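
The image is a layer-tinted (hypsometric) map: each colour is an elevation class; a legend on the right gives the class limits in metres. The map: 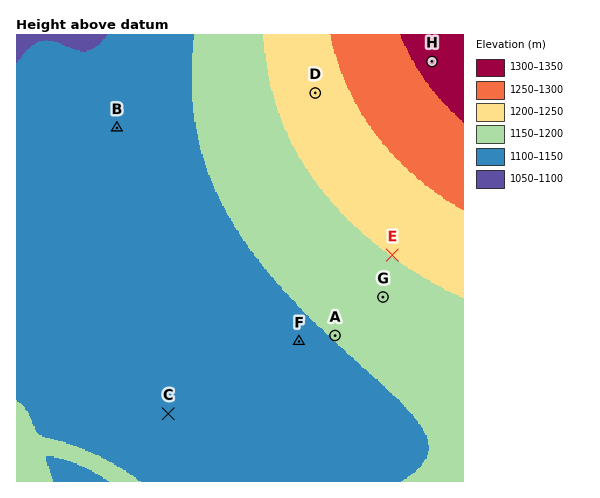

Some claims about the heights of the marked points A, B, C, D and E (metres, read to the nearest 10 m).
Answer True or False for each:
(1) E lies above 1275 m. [False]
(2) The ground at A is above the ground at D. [False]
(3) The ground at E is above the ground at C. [True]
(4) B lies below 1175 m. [True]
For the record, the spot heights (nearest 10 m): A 1150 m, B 1110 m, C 1110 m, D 1230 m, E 1200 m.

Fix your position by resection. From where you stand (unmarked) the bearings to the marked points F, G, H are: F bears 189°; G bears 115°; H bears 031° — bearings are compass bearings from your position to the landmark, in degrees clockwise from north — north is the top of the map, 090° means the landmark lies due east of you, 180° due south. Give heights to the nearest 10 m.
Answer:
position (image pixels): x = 311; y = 263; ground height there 1170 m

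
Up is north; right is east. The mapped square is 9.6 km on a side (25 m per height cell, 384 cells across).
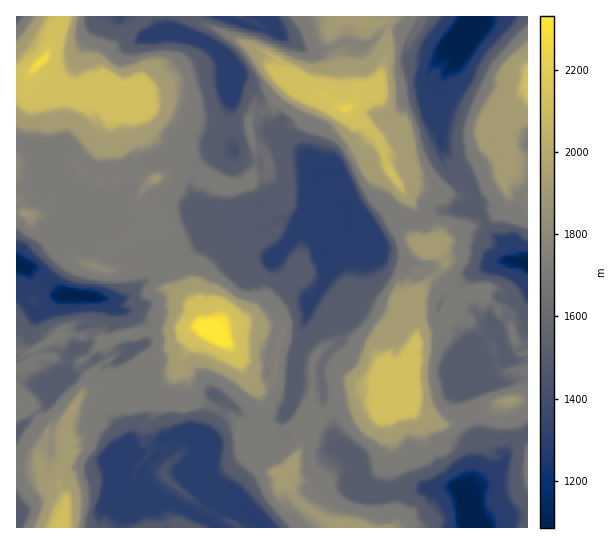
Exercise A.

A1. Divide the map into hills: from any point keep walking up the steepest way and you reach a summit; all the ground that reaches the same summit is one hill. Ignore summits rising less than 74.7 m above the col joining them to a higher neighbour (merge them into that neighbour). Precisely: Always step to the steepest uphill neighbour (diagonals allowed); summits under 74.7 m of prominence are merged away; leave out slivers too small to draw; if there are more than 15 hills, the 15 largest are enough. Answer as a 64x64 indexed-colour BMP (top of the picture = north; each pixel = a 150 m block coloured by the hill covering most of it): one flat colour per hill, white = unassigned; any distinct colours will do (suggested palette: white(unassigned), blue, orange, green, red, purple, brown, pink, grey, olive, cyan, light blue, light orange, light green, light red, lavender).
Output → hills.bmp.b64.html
<image width="64" height="64" href="data:image/bmp;base64,Qk12CAAAAAAAAHYAAAAoAAAAQAAAAEAAAAABAAQAAAAAAAAIAAATCwAAEwsAABAAAAAAAAAA////ALR3HwAOf/8ALKAsACgn1gC9Z5QAS1aMAMJ34wB/f38AIr28AM++FwDox64AeLv/AIrfmACWmP8A1bDFAHd3d3d3d3AAAAAAAAAAAAVVVVVVVVVVVVVVVVVf8RERd3d3d3d3dwAAAAANAAAAVVVVVVVVVVVVVVVVVV///xF3d3d3d3d3cAAADd3QAAVVVVVVVVVVVVVVVVVVX////3d3d3d3d3cR3d3d3dVVVVVVVVVVVVVVVVVVVVX/////d3d3d3d3ER3d3d3VVVVVVVVVVVVVVERFVVVVVc////93d3d3d3cRHd3d3dVVVVVVVVVVVVVURERERERETP///3d3d3d3dxER3d3d1VVVVVVVVVVVVVRERERERERMz///d3d3d3d3ERHd3d3VVVVVVVVVVVVVREREREREREzM//93d3d3d3cRER3d3d1VVVVVVVVVVVVERERERERERMzP/3d3d3d3d3EREd3d3VVVVVVVVVVVVUREREREREREzM//d3d3d3d3cRER3d3dVVVVVVVVVVVERERERERERETMzP93d3d3d3dxEREd3d1VVVVVFVVVVURERERERERETMzMzHd3d3d3d3EREREREVVVVREVVVVVRERERERERERMzMzMEXd3d3d3ERERERERFVVRERVVVVREREREREREREzMzMwRF3d3d3cRERERERERVREREVVVVEREREREREREzMzMzBERd3d3dxERERERERFRERERVVVERERERERERETMzMzMERF3d3d3EREREREREREREREVVURERERERERERMzMzMwRERd3d3cRERERERERERERERVVREREREREREREwczMzBEREXd3dxERERERERERERERFVVEREREREREREQREREcEREREXd3EREREREREREREREREURERERERERERBERERERERERF3ERERERERERERERERERRERERERERERBEREREREREREREREREREREREREREREREUREREREREREQRERERERERERERERERERERERERERERERFEREREREREREEREAERERERERERERERERERERERERERERREREREREREIhEQABERERERERERERERERERERERERERREREREREREIiIQAAERERERERERERERERERERERERERFERERERERCIiIiAAAREREREREREREREREREREREREREUREREREREIiIiEQABERERERERERERERERERERERERERFEREREREQiIiIREAERERERERERERERERERERERERERERRERERERCIiIiESARERGqqqqqERERERERERERERERERFEREREREQiIiIiIhERGqqqqqqqERERERERERERERERFERERERERJkiIiIiERGqqqqqqqqhERERERERERERERFERERERERJmZIiIiIROqqqqqqqqqqhERERERERERERFERERERERJmZmSIiIu4zOqqqqqqqqIiBEREREREREREURERESZmZmZmZmZKW7jMzqqqqqoiIiIgRERERERERERFEQRmZmZmZmZmZmWbu7jOqqqqqiIiIiIEREREREREREUQRGZmZmZmZmZmZZu7u4zqqqqiIiIiIgRERERERERERFBEZmZmZmZmZmWZm7u7u6qqqqIiIiIiBERERERERERERERmZmZmZmZmWZmbu7u7qqqqIiIiIiBERERERERERERESIpmZKZmZmWZmZu7u7u7qqIiIiIiIERERERERERERESIiIiIiKZmZZmZm7u7u7jMzOIiIiIgRERERERERERERIiIiIiIiIiZmZmbu7u7uMzM4iIiIiBEREREbsRERERIiIiIiIiIiJmZmZgDu7uMzMzOIiIiIERERERu7u7EREiIiIiIiIiImZmZmAADuMzMzM4iIiIgRERERG7u7sRESIiIiIiIiImZmZmYAAOMzMzMzOIiIiBEREREbu7u7ESIiIiIiIiIiZmZmZgAAMzMzMzMziIiIgRERERu7u7IiIiIiIiIiImZmZmZmAAMzMzMzMzMzMzMzERG7u7u7IiIiIiIiIiImZmZmZmYAMzMzMzMzMzMzMzMzO7u7u7IiIiIiIiIiIiZmZmZmZjMzMzMzMzMzMzMzMzM7u7u7IiIiIiIiIiIiJmZmZmZmMzMzMzMzMzMzMzMzMzu7uyIiIiIiIiIiIiImZmZmZmYzMzMzMzMzMzMzMzMzO7uyIiIiIiIiIiIiIiZmZmZmZjMzMzMzMzMzMzMzMzM7uyIiIiIiIiIiIiIiJmZmZmZmMzMzMzMzMzMzMzMzMzu7IiIiIiIiIiIiIiImZmZmZmYzMzMzMzMzMzMzMzMzO7uyIiIiIiIiIiIiImZmZmZmZjMzMzMzMzMzMzMzMzM7uyIiIiIiIiIiIiIiJmZmZmZmMzMzMzMzMzMzMzMzMzuyIiIiIiIiIiIiIiImZmZmZmYzMzMzMzMzMzMzMzMzMiIiIiIiIiIiIiIiIiJmZmZmZjMzMzMzMzMzMzMzMzMyIiIiIiIiIiIiIiIiImZmZmZmMzMzMzMzMzMzMzMzMyIiIiIiIiIiIiIiIiIiJmZmZmYzMzMzMzMzMzMzMzMyIiIiIiIiIiIiIiIiIiImZmZmZjMzMzMzMzMzMzMzMyIiIiIiIiIiIiIiIiIiIiZmZmZmMzMzMzMzMzMzMzIiIiIiIiIiIiIiIiIiIiIiImZmZmYzMzMzMzMzMRESIiIiIiISIiIiIiIiIiIiIiIiFmZmZjMzMzMzMzMRERIiIiIhEREiIiIiIiIiIiIiIiIWZmZm"/>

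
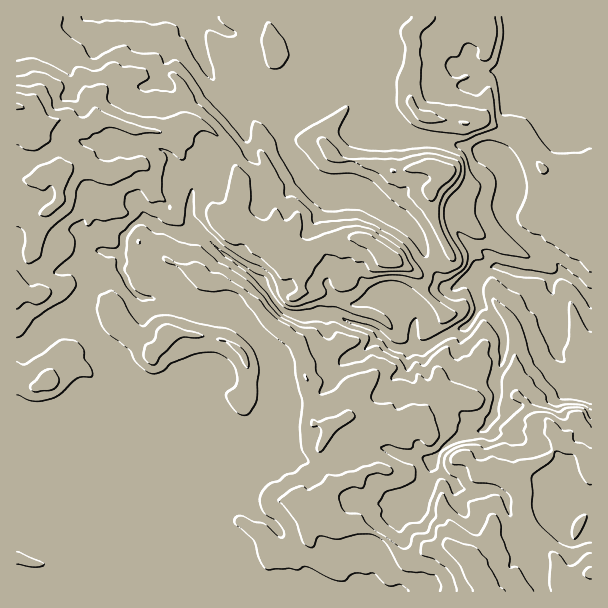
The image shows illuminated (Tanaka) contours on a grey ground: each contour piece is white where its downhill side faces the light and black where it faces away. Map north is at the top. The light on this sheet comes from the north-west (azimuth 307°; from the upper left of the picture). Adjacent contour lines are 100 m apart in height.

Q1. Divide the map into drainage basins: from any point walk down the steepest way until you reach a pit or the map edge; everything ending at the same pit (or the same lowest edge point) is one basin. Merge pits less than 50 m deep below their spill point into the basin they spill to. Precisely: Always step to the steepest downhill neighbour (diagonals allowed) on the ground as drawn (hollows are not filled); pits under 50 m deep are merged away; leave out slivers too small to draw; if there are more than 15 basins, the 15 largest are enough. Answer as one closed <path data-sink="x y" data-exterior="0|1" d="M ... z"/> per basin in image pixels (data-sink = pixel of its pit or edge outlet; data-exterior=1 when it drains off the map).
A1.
<path data-sink="591 296" data-exterior="1" d="M18 106l-2 1 1 485 575-1-1-427-19 0-14 5-15 0-14-22-13-14-9-5-10-1-11-6-19 3-26-4 1 12-8 33-29 5-13 0-15-6-23-4-12 0-9-4-12-14-22-2-24 6-11 9 10 36 2 15-2 31-4 3-9-5-10-1-19-18 8-18 0-21-10-27-17-18-9-6-7-4-11 0-12 8-22 2-23-4-28-10-14 6-13 0-11-4-15 4-10 0-9-14z"/><path data-sink="192 17" data-exterior="1" d="M267 16l-220 0-4 10 25 24 5 13 12 20 1 9 8 10 2 11 3 5 36 12 33 2 18-10 11 0 16 10 17 18 10 27 0 21-8 18 19 18 10 1 9 5 4-3 0-46-10-36 11-9 24-6 18 0 7 4 7 9 7 5 39 6 15 6 13 0 29-5 5-15 3-28-22-7-10-13-1-25 3-8 0-31-2-6-23-1-6-3-37 0-6-3-15-1-6 2-17 20-13 6-11 0-4-2-2-9z"/><path data-sink="591 92" data-exterior="1" d="M591 16l-168 0-2 5-11 11 0 70 4 6 9 8 44 8 19-3 11 6 10 1 9 5 8 8 19 28 15 0 14-5 19 0z"/><path data-sink="17 17" data-exterior="1" d="M45 16l-29 1 0 88 13 5 9 14 10 0 12-4 14 4 13 0 11-7-2-4-2-11-8-10-1-9-11-17-6-16-25-24z"/>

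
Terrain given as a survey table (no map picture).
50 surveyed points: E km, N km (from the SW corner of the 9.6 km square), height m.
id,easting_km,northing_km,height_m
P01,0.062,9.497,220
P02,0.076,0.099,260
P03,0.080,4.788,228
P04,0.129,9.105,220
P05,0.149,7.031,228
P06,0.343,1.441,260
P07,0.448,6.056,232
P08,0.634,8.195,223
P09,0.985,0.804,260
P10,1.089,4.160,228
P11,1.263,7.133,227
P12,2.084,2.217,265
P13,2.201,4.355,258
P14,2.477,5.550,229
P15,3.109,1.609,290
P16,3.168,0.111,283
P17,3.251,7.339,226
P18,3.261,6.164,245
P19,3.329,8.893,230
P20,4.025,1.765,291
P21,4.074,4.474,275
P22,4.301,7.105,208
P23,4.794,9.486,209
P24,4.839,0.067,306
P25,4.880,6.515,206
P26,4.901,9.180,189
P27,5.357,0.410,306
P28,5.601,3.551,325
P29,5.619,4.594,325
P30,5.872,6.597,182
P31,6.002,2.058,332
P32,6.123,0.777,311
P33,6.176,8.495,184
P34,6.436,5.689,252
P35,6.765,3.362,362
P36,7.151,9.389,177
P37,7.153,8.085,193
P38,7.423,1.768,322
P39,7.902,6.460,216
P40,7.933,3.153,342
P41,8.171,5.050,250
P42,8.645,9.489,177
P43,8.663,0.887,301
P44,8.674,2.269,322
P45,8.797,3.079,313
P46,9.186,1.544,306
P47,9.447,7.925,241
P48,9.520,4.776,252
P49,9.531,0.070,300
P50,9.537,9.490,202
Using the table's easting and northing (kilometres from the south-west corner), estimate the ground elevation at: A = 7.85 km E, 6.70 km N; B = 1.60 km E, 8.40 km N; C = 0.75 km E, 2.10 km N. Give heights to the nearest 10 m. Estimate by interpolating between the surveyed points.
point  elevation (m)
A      210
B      240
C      260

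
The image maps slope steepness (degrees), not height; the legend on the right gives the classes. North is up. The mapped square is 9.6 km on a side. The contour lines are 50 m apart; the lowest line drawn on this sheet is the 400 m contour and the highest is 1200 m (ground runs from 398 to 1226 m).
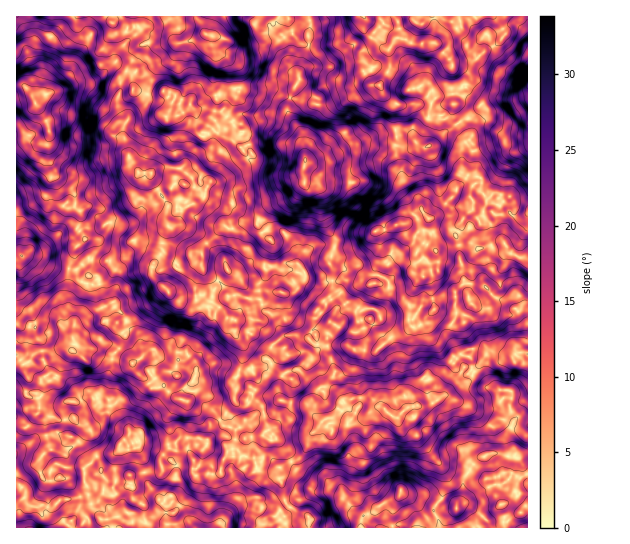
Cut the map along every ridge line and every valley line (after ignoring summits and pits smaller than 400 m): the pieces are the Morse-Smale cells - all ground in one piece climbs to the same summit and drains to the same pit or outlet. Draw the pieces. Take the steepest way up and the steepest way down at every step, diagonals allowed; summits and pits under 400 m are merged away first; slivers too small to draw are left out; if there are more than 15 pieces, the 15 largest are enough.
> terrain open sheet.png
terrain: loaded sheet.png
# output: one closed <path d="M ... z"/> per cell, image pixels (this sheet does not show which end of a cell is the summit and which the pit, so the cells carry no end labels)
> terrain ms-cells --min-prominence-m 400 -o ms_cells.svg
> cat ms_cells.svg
<path d="M197 16l-63 0-1 11-2 2-18-6-2-7-95 1 0 468 9 6 2-8 6-6 17-5 7-8 10 4 18 0 12-12 20-4 3-7 9-9 8 6 1 5 4-4 9 2 25-2-1 12-4 6 5 5 1 21-5 8 0 7 11 7 11 19 167 0 0-9 4-4 6-2 11-9 16-7 3-5 22 4 23 13 9-1 8-13 1-17 13-18 13-7 25 2-7-12 0-10 5-11 6-6 9-1 0-157-9-1-12-8-3 17-5 9 1 11-11 11-18 7-6 13-6-4-25-4-16 18-5 0-4-5 0-17 3-14 10-15-8 0-9 7-14 4-16-4-20 0-6-3-20 1-6 3-9 0-9-4-14 13-14-1-12 12-22 5-8 11-24-5-2-2 0-10-7-8-19 2-8-4-5 0-18-18 1-12 10-10 0-14 6-12-4-8 3-13-16-25-1-7-12-1-10-15-6-23 0-6 4-10-10-14 0-7 3-5 0-11 16-25 4-11 7-3 36 0 22-8-2-9z"/><path d="M493 16l-295 0 7 19-22 8-36 0-6 2-21 37-3 23 10 14-4 10 0 6 8 26 8 12 12 1 1 7 16 25-3 13 4 8-6 12 0 14-11 14 0 8 3 4 15 14 5 0 8 4 19-2 7 8 0 10 2 2 24 5 8-11 22-5 12-12 14 1 14-13 9 4 35-4 6 3 20 0 16 4 14-4 9-7 8 0-10 15-3 14 0 17 4 5 8-2 13-16 25 4 6 4 6-13 14-4 15-14-1-11 5-9 3-17 12 8 9 0 0-55-13-1-6-5-12-3-10 6-6-8 0-12-4-3-11-1-3-4-2-21 8-11-16-22-2-55 23-2 29-22 2-5z"/><path d="M129 436l-9 9-3 7-20 4-12 12-18 0-10-4-7 8-17 5-6 6-2 8-8-6-1 42 177 1 0-2-10-17-11-7 0-7 5-8-1-21-5-5 4-6 1-12-25 2-9-2-5 5 0-6z"/><path d="M527 16l-33 0 11 17-2 5-29 22-23 2 2 55 16 22-8 11 0 17 5 8 11 1 4 3 0 12 6 9 7-7 3 0 12 3 6 5 13 0z"/><path d="M527 416l-8 0-6 6-5 11 0 10 7 12-25-2-13 7-13 18-1 17-8 13-9 1-23-13-22-4-3 5-16 7-11 9-6 2-4 4 0 8 166 1z"/><path d="M235 321l0 13 9 15 1 10 8 9 12-1 16-13 1-5-9-1-14-12-21-7z"/><path d="M133 16l-20 0-1 6 11 6 8 1 2-2z"/><path d="M510 391l-9 0-2 2 1 5 9 7 3-8z"/>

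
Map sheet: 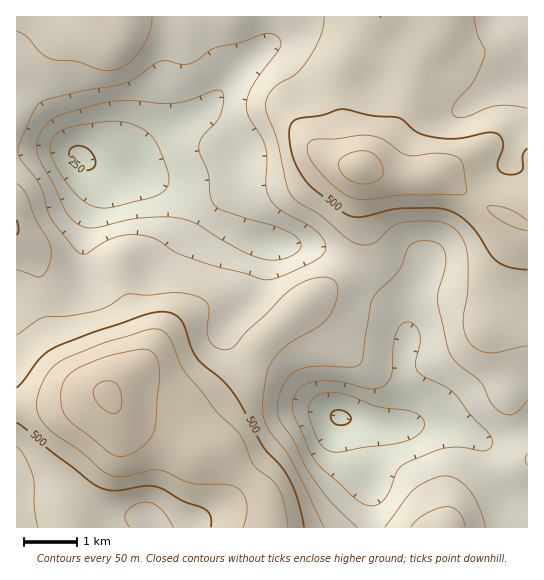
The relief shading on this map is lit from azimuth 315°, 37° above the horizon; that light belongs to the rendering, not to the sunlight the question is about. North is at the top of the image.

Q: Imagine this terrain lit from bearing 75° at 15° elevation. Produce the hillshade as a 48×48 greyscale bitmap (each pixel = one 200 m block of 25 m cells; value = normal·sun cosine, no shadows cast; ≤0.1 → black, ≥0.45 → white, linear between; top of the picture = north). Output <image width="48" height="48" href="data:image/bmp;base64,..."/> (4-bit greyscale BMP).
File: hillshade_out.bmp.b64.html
<image width="48" height="48" href="data:image/bmp;base64,Qk32BAAAAAAAAHYAAAAoAAAAMAAAADAAAAABAAQAAAAAAIAEAAATCwAAEwsAABAAAAAAAAAAAAAAABEREQAiIiIAMzMzAERERABVVVUAZmZmAHd3dwCIiIgAmZmZAKqqqgC7u7sAzMzMAN3d3QDu7u4A////AGZEV5mHiHU0QzNFVpzty7uXU0Vni8y5iGVEaIh3iGQzREREVp3u3LunQ0Vni8ypiGVFZ3dndlMjREREV63/3MunQzVniruph2VFZlRFZkMjRVVVaL7/7LqWQzVniqqYdmVVVDI0ZlQzVmZmet//7KmGQ0VniamHVVVEQyEkZ2VEVnd4q9//25h2VFZniZh2REMzIhE1d3ZVZ3iazO//2od2ZmZniJhlRDIiIhI1eIdmZ4ms3e//2od3d3ZmeIdURRERIiNGeIh3eIm97u//2od3d2Zmd2VEVhESIzRWiZiHiJrN7u7/2oZmZlVWVUQ0ZyIiM0RXmpiIiavN7u7tyWVEVVVVRDM0eDMiM0VompiImru7ze3cp1MjVmZVQzI1eDMiM0V4qpmZq7uqvN26dTIkZ2ZUQzNFeDIiNFZ4mpmqu7qqq8uXZDNGiHZUQzNFdzIjRFZ4mZq8y7qZmqqGVEV5mHVUQzRWd0M0RWZ3iKvNzKmHiZh2ZmeaqXVEMzRWd1VFVmZneJvd3KhmeIh3d3iaqXVDIjRnd2ZmZmZnd5vN3KdlZ4h3d4mqqXUyEjV3d2ZnZmZmZorMy5dlVneIiJmaqXUyEkZ3d2Z3d3dmZnmruph2VWZ4iZmaqXUyEkZ3d2Z3h3dmZ3iaqZiHZVVomaqZmHUyI1Z3d2Z4iIdmd4iJmIiIdUVnmqqZmHVDNFZmZmZ4mYZWeId4iIiIh1VXiamYiHZUM0VWZmZ4qXVGiYd4iIiZmGVWeJmIiIdkMzRVZmaJqXVGiYiIiZmaqXZVZ3d3iZhlMiNFVWeaunVWiZiJmZmqmXZURFVniZhlMhI0VXm8yoZXiZmZmZmZl2VDIjRnmpdkMREkVavd25dniJmZmZiIdlMiESRomYZUIQE0Vs3u25h3eIiZmHd2VDIhESRnh2VUIAJFZ97t26mHd4iIdmZlQyIiESRndlVDISRneN3u3KmHd3d2ZWZlQyIiISNWZlVERFZ4iN3v7KmHd2ZVRWZlMhEiERJGZmVWZ4mYiM3/7Jh3dlRERWZlMhEREBNXiHZniaqZh83/64dmZUQzRWZlMgAAESR5qYd4mqqYds3/yWVWZUM0RWdlMQABM0aKu5d4mqqYds3tuFVWZUM0VmdlIAADVmeKu6iImZmYd83cl1VWZURFVmZUEAAleHeKuqmZmHiJiLzKhmZmVUVVVmZCEAJXiHiJmZmZmHZ4maqpd3ZlVFVmZmUxESV3d3iIiImZmHZ4iZmHd3dlVVZmdmQhEkZ3ZniId3iZiHd4iHd3d3ZmZmZnd2UyI1d2VniHdniYiHeIiHZmZmZmd3Zmd3ZDI1ZlVniHZmiIiIiIiGZWZlVXiYZmeIdkNFZVVniHZmeIiIiIiGVWZlRXmpdmeId2REVVVWeIdmd4iIiIiFVmZURXmphmeHd2ZVVERWeHdmZ3iIiIiGZmZUVnmql3d3ZndlRERWZ3dmZniZmIiGZmVVVnmrl3d2VndlRERVVmd2ZniaqYiHdmVVZ3mrl2ZlVnh1VVVVVWd3ZniruYiA=="/>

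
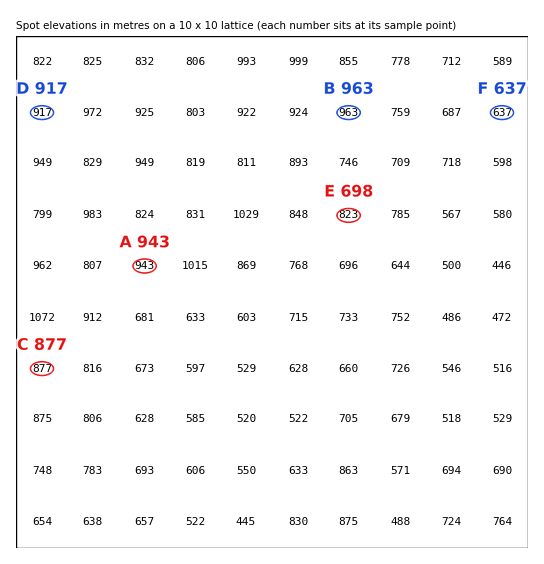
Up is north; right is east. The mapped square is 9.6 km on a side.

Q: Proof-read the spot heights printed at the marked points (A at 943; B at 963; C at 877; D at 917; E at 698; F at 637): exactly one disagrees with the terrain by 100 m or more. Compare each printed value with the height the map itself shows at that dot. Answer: E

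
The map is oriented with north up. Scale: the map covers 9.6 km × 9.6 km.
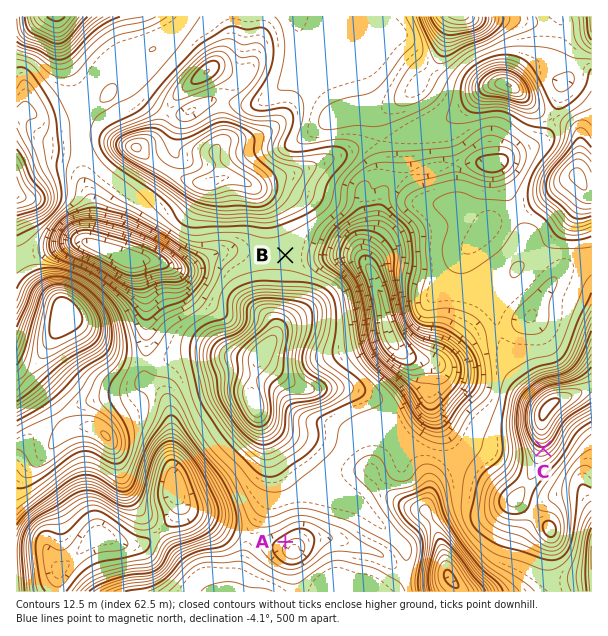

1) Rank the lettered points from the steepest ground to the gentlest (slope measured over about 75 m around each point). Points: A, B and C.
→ C A B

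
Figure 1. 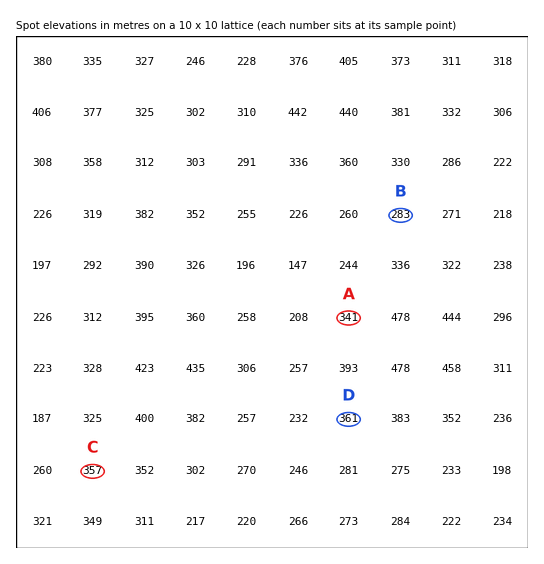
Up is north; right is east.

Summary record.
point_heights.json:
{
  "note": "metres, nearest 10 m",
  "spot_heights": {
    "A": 340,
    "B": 280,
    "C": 360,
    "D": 360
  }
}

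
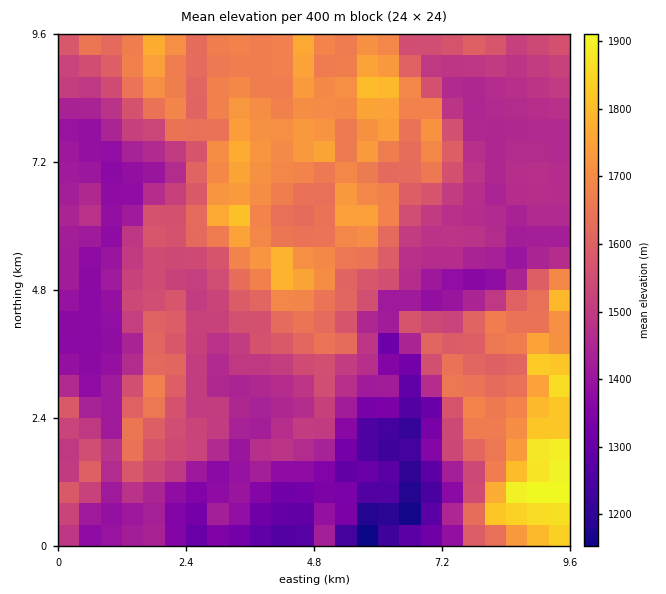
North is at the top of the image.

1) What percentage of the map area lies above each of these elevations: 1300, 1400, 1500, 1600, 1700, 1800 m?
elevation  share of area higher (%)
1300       95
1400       82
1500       56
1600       37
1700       15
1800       4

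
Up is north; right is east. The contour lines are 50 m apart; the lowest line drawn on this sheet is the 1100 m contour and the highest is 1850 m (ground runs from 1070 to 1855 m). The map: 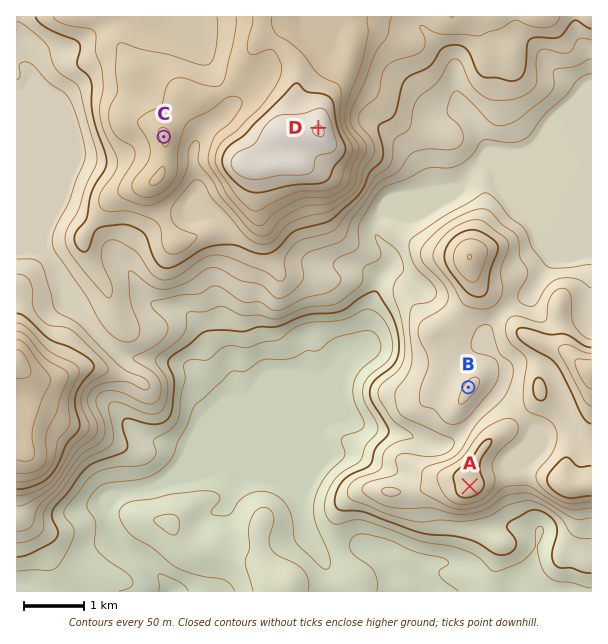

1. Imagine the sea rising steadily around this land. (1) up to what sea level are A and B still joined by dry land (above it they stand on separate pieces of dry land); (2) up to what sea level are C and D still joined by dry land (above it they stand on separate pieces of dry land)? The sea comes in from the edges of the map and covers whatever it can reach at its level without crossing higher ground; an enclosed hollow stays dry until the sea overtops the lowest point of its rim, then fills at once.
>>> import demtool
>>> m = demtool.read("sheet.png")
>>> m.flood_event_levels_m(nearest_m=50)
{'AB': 1400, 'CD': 1650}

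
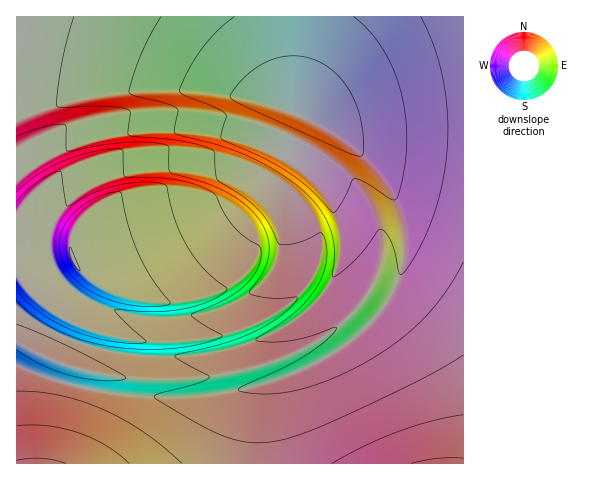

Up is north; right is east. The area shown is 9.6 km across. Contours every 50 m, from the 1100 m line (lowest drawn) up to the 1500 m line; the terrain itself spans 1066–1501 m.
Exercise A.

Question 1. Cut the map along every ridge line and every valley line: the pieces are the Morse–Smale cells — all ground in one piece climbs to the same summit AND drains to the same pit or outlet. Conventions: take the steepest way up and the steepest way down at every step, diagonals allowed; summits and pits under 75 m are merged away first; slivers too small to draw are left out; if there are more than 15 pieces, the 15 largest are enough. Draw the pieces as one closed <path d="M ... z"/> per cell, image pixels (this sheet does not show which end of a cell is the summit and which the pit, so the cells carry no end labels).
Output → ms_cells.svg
<path d="M463 16l-446 0-1 349 45 17 41 10 59 6 36-2 47-7 40-11 38-18 27-17 24-22 19-26 10-25 4-31-4-22-14-31-12-17-18-18-22-17 55-7 72-3z"/><path d="M463 124l-72 3-55 7 24 19 16 16 14 20 8 14 6 25 2 20-3 17-7 21-8 15-15 20-18 17-33 22-38 18-21 6-5 4-3 76 209-1z"/><path d="M19 366l-3 1 1 97 237-1 4-77-61 10-59 0-64-10-38-12z"/>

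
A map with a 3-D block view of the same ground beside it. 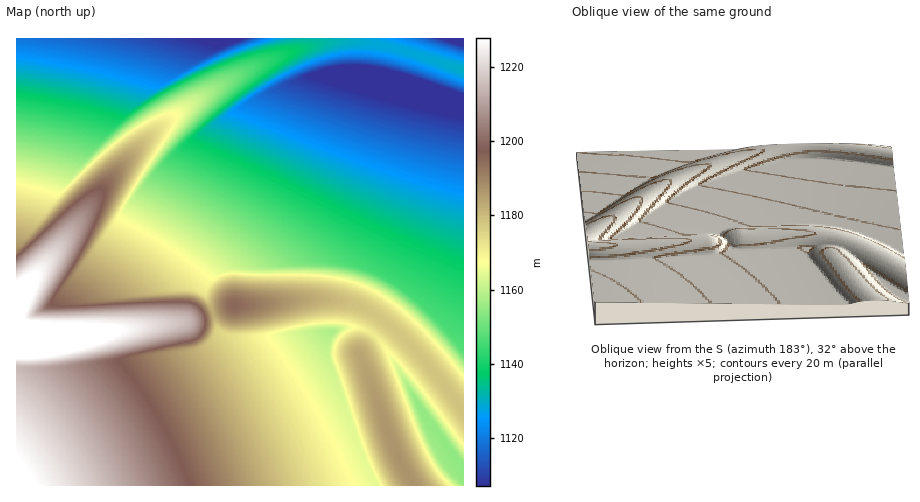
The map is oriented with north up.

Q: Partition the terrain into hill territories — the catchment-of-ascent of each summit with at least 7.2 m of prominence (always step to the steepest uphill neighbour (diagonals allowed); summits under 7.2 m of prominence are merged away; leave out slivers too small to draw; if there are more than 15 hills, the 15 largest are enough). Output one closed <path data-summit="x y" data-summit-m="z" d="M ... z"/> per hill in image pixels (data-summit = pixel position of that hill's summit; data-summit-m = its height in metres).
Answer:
<path data-summit="17 338" data-summit-m="1245" d="M463 38l-446 0-1 330 6 1 46-1 128-16 12-5 17-11-5-4-3-5-5-19-7-14 1-10 31-41 24-40 25-51 25-74 5-4 18-3 30 0 41 9 58 20z"/><path data-summit="235 305" data-summit-m="1195" d="M364 71l-30 0-18 3-5 4-25 74-25 51-24 40-31 41-1 10 7 14 8 24 10 5 23 1 54-6 26 0 11-5 16 0 12 6 9 8 33-40 12-19 18-43 15-51 5-25 0-63-59-20z"/><path data-summit="17 485" data-summit-m="1231" d="M330 332l-23 0-54 6-30-2-15 11-12 5-128 16-51 0-1 117 359 1 0-3-16-35-19-56-12-30-2-20z"/><path data-summit="404 468" data-summit-m="1187" d="M360 327l-16 0-12 5-6 10 0 15 33 91 16 37 88 1 1-19-44-60-38-64-10-10z"/>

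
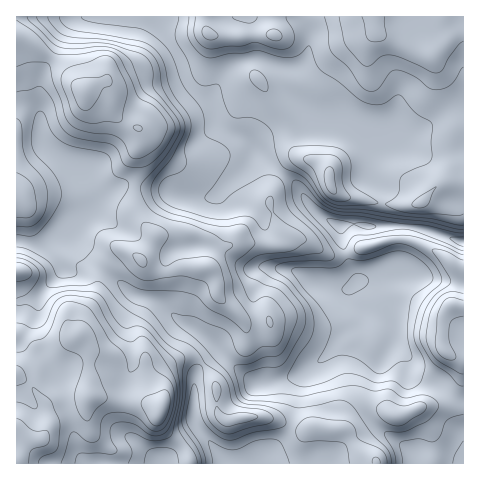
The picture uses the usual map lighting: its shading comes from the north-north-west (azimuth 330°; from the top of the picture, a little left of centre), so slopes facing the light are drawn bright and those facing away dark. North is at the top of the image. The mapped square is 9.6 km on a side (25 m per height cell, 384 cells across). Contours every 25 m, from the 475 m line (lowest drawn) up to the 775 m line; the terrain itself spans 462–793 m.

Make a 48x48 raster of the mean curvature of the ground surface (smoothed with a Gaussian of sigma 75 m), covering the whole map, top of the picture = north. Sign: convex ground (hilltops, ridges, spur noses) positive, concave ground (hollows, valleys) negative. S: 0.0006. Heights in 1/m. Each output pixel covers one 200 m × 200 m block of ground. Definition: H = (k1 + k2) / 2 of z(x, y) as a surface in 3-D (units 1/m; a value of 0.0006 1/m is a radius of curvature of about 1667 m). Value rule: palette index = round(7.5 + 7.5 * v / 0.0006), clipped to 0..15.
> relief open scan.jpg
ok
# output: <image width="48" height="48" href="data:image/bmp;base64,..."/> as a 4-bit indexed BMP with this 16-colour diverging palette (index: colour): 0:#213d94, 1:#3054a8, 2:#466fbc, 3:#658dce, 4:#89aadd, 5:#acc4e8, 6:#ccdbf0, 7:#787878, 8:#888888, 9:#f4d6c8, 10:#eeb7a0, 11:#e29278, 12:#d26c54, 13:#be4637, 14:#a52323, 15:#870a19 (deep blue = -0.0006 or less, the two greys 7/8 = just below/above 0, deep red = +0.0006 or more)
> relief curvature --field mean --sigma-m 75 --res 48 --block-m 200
<image width="48" height="48" href="data:image/bmp;base64,Qk32BAAAAAAAAHYAAAAoAAAAMAAAADAAAAABAAQAAAAAAIAEAAATCwAAEwsAABAAAAAAAAAAlD0hAKhUMAC8b0YAzo1lAN2qiQDoxKwA8NvMAHh4eACIiIgAyNb0AKC37gB4kuIAVGzSADdGvgAjI6UAGQqHALdEd1VFeIdVWP5UZ3d3d4d3Z4nvhGipZ4iKpkaJu4ZEWOozZmZmaIdmZ5rMU1eIZ3m8lVm5dURme7QUh1RVWJh3d4h0E1aIdpiblVq3QzXNh1Ap2nVmeJqquphCWGaIZadqlWuVRWjvswCO3e3tp5u5mpVI3Yd3ZoZodYuGeIm/9QK8i//8l3h2eGV828yYiGZ5dYupmZmu+AKrh0Z3iHiJmXial7+5h3eYZoupdniL+gGttwA1d2iZmJmLlFh2Z3iGZoqHdmhp+gG/2CJFZlVniZholEZUWZh2ZnmHdnd5uAO9pTRWZVVWeIdFhmhjWqd3dniHd3iZmFa4RHdXllVmd3ZVh1VXq3d3d3iImHrJmpuUOMpop1Zmd3d2dzOe2ViHiYiZmGvIZ6lTacp6t2d2eHiHZVjNhoiYqqmodWylR3RGZ6h7uHd3eIiIZHu7dqZXqauoZHuFZURnV7eMqIh3d3eHZXmqdnY1uomXVoh2VWZ2a8acmah3iHd3ZWi7dmdGvKqnaHd1V3d4vZWrmrhnd3d3dme8umdGvru4dkVUZ3aMuFWqmpZnd3iHd3aN+2dVeYeIczVmd3aMlmaKuVRWd3d3iHVolYmENDSIRGmZl3d7qHiIlzRWZ2d3d2QiZv/HRFeGZouomZqrpjRkISRVZlZnd2Q2qvx1aIiHZ62WeqvbdEMyIkZ6plVFZlRb+3Q2iHd3isuGVmZ3eZiKvLrOl92FQ1jf9zRXd3d5u4aIZlVnmqq7u6zZRf//u+/pMEZmd3eJhUermau6m6hnmb22JZZ7zKUAAXp1Z3d2Vnmqq9uYisdImbpiAhAAAAAFrpymVnd2eJmZiHVERnZomYQAEhNXeJq8zJuoZ3d3eZmGRERVVWeKl1AHzM3u7/+5iJqId4h3eJlzNWZmd3ibphCP/+yYeJunZ5mYd3h3ZoliV3d3d3eLtQPP1lVWZ3ipiJmYd3d3dmlzWIiHd3eJcifPlEZniHeKmJiHZ3d3iHiVV4iId3d2Vpmtt2Z4iIh4h6dmZ3ZlWbqoVoiIiHdli9ysuGd3d3Znh6VWZmVUSMurdFeIiIZXmqqYh2d3d2d4d7VWZ3d2Z5qspTV4iHZ3iGVVZnd3d3eIh7ZWeZiYiZma22Vnd3d3iGZmd3d3d3d4iKdWeZmYmZmb23ZneId3iHd3d3d3d3d3iJdFebuIl2i8p2d3iId4l3d3d3ZnZnh3eHdUWLuHl3nKZFZniHeJh3d3dmeHZ4mHd3dlaMuHmYZ3VFZ3iHeZdniIdnmoZoiHd3hmi8uIq4RnVWd3d3m4aIiHdoqYZmeIh4hWmpiKymWoVXiHd4yneIh3ZoqHZmaJhodmiYd6x1nJVWd2VXllVmd3domGVniqdXeJqqq/6Zy3VVaGVFQ0ZmZ4h5mGaJm6dXnLiIm9uJp1VVipeIVZqnV4iJmImYiZlqzYRWZlRFVVZnvsvcm+2nVniZmaiHd4mLuFVURDRFZmZo3ZiYesuGVniIiZd3d3h1MjQ0RVZnd3ZFqVVWVWZVd3iYiYZ3d4hg=="/>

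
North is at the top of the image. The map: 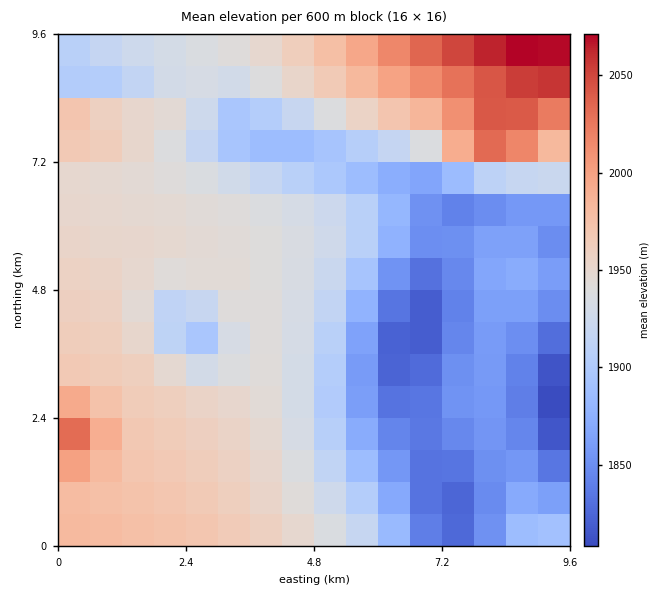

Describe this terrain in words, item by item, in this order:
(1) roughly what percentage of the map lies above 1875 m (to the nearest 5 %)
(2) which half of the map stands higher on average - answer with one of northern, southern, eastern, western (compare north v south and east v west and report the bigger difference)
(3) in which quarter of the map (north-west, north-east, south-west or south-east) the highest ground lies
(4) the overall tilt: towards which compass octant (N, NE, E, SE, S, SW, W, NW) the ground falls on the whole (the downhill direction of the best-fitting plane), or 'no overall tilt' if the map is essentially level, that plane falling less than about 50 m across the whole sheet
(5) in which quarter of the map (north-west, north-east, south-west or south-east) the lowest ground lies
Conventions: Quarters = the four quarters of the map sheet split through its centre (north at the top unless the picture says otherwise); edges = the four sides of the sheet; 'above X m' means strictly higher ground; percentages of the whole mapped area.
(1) Ground above 1875 m makes up about 75 % of the sheet.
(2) Taken as a whole, the western half is higher than the eastern.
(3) Look to the north-east quarter for the highest ground.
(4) The general tilt is down to the south-east (the land rises towards the north-west).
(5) Look to the south-east quarter for the lowest ground.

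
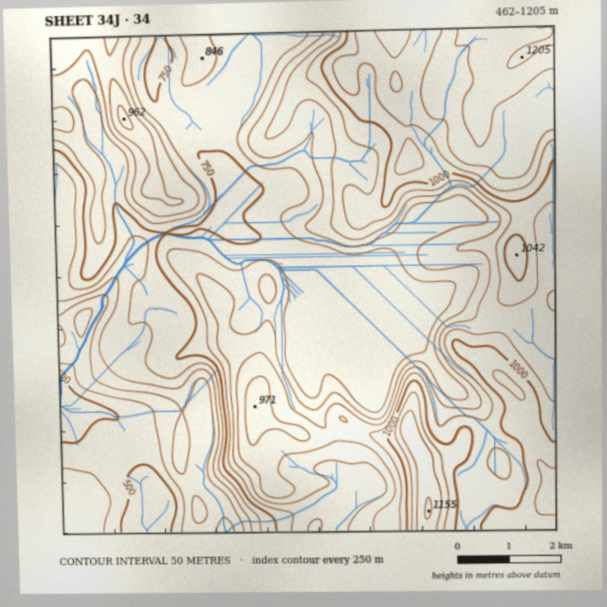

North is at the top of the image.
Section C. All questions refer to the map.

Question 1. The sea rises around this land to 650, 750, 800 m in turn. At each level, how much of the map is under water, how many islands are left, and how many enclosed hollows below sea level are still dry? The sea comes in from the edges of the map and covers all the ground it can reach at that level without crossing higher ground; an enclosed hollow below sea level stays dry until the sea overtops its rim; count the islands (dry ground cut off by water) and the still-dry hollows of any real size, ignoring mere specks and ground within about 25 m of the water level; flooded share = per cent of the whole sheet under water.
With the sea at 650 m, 12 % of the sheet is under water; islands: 0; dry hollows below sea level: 0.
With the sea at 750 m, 21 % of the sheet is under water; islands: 0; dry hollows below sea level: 0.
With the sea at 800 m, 40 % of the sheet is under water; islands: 0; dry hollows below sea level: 0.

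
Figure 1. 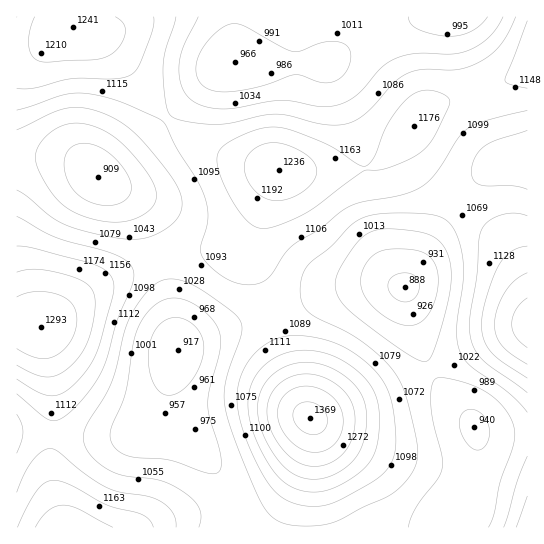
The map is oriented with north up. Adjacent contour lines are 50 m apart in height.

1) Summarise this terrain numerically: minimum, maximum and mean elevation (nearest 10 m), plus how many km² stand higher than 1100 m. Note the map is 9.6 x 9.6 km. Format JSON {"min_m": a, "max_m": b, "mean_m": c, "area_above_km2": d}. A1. {"min_m": 890, "max_m": 1370, "mean_m": 1080, "area_above_km2": 36.6}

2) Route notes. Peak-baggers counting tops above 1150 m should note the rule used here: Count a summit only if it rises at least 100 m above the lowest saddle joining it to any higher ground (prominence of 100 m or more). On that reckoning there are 4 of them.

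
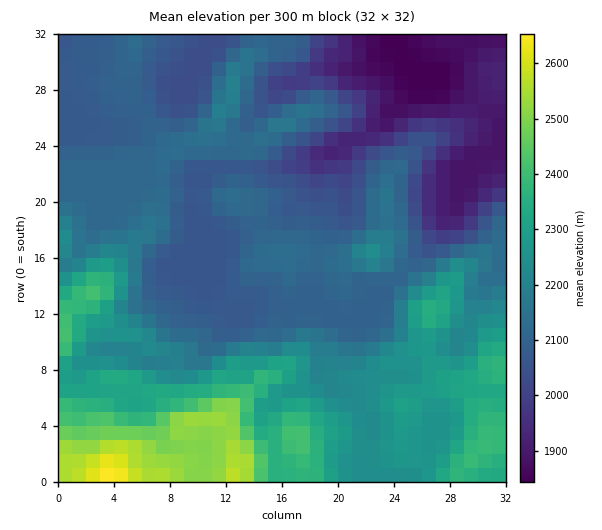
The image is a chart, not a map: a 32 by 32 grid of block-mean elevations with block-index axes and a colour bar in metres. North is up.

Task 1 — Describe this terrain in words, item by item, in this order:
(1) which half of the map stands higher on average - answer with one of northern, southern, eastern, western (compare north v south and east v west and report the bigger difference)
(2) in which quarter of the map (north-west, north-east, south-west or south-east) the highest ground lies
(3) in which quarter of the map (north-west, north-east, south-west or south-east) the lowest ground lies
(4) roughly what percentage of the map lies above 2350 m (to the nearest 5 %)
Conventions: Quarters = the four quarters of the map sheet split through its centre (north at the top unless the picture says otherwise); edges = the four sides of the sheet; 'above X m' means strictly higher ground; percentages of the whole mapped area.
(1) The southern half stands higher on average than the northern half.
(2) Look to the south-west quarter for the highest ground.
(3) The lowest ground is in the north-east quarter.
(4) About 15 % of the map lies above 2350 m.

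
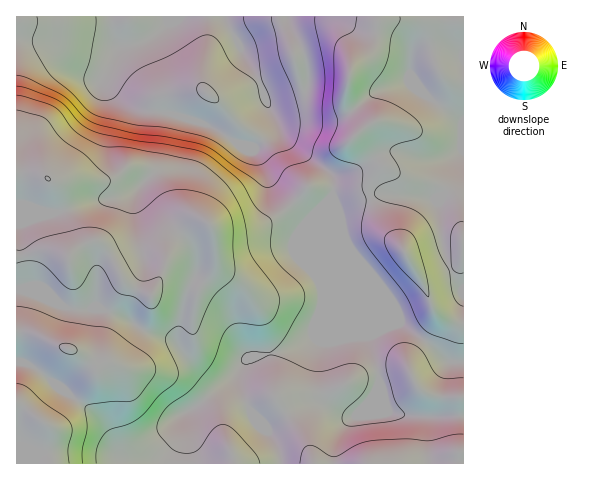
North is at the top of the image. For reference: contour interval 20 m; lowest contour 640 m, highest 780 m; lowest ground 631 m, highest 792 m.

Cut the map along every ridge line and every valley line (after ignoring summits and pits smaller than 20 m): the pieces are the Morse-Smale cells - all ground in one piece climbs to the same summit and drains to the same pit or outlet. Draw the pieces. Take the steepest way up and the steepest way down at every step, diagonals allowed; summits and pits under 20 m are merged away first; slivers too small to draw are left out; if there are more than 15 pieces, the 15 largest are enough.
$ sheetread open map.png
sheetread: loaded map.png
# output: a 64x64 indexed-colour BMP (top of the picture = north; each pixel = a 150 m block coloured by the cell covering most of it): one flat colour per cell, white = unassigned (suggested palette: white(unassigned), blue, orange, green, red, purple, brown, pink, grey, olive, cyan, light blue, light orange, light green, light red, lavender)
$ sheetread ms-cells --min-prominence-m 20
<image width="64" height="64" href="data:image/bmp;base64,Qk12CAAAAAAAAHYAAAAoAAAAQAAAAEAAAAABAAQAAAAAAAAIAAATCwAAEwsAABAAAAAAAAAA////ALR3HwAOf/8ALKAsACgn1gC9Z5QAS1aMAMJ34wB/f38AIr28AM++FwDox64AeLv/AIrfmACWmP8A1bDFABEREREREREREREREREREREREREzMzMzMzMzMzMzMzMzERERERERERERERERERERERERETMzMzMzMzMzMzMzMzMRERERERERERERERERERERERETMzMzMzMzMzMzMzMzMxERERERERERERERERERERERERMzMzMzMzMzMzMzMzMzERERERERERERERERERERERERMzMzMzMzMzMzMzMzMzMREREREREREREREREREREREREzMzMzMzMzMzMzMzMzMxEREREREREREREREREREREREREzMzMzMzMzMzMzMzMzERERERERERERERERERERERERERMzMzMREzMxERERERERERERERERERERERERERERERERERMzMRERMzERERERERERERERERERERERERERERERERERERERERETERERERERERERERERERERERERERERERERERERERERERERERERERERERERERERERERERERERERERERERERERERERERERERERERERERERERERERERERERERERERERERERERERERERERERERERERERERERERERERERERERERERERERERERERERERERERERERERERERERERERERERERERERERERERERERERERERERERERERERERERERERERERERERERERERERERIiERERERERERERERERERERERERERERERERERERERERIiIRERERERERERERERERERERERERERERERERERERERIiIhERERERERERERERERERERERERERERERERERERESIiIiERERERERERERERERERERERERERERERERERERESIiIiIRERERERERERERERERERERERERERERERERERESIiIiIhERERERERERERERERERERERERERERERERERESIiIiIiERERERERERERERERERERERERERERERERERERIiIiIiIRERERERERERERERERERERERERERERERERERIiIiIiIhEREREREREREREREREREREREREREREREREREiIiIiIiEREREREREREREREREREREREREREREREREREiIiIiIiIREREREREREREREREREREREREREREREREREiIiIiIiIhEREREREREREREREREREREREREREREREREiIiIiIiIiERERERERERERERERERERERERERERERERESIiIiIiIiIRERERERERERERERERERERERERERERERESIiIiIiIiIhERERERERERERERERERERERERERERERESIiIiIiIiIiERERERERERERERERERERERERERERERESIiIiIiIiIiIRERERERERERERERERERERERERERERERIiIiIiIiIiIhERERERERERERERERERERERERERERERIiIiIiIiIiIiEREREREREREREREREREREREREREREREiIiIiIiIiIiIRERERERERERERERERERERERERERERESIiIiIiIiIiIhERERERERERERERERERERERERERERERIiIiIiIiIiIiERERERERERERERERERERERERERERERIiIiIiIiIiIiIREREREREREREREREREREREREREREREiIiIiIiIiIiIhERERERERERERERERERERERERERERESIiIiIiIiIiIiERERERERERERERERERERERERERERERIiIiIiIiIiIiIREREREREREREREREREREREREREREREiIiIiIiIiIiIhEREREREREREREREREREREREREREREiIiIiIiIiIiIiERERERERERERERERERERERERERERIiIiIiIiIiIiIiIRERERERERERERERERERERERERERIiIiIiIiIiIiIiIhERERERERERERERERERERERERERIiIiIiIiIiIiIiIiERERERERERERERERERERERERERIiIiIiIiIiIiIiIiIRERERERERERERERERERERERERIiIiIiIiIiIiIiIiIhERERERERERERERERERERERERIiIiIiIiIiIiIiIiIiEREREREREREREREREREREREREiIiIiIiIiIiIiIiIiQREREREREREREREREREREREREiIiIiIiIiIiIiIiIiRBERERERERERERERERERERERESIiIiIiIiIiIiIiIkREEREREREREREREREREREREREREREiIiIiIiIiIiIkREQRERERERERERERERERERERERERERIiIiIiIiIiIkRERBERERERERERERERERERERERERERESIiIiIiIiIkREREERERERERERERERERERERERERERERIiIiIiIiIkREREQREREREREREREREREREREREREREREiIiIiIiIiRERERBEREREREREREREREREREREREREREiIiIiIiIiJEREREERERERERERERERERERERERERERESIiIiIiIiIiREREQRERERERERERERERERERERERERERIiIiIiIiIiIiJEIhERERERERERERERERERERERERERIiIiIiIiIiIiIiIiEREREREREREREREREREREREREREiIiIiIiIiIiIiIiIREREREREREREREREREREREREREiIiIiIiIiIiIiIiIhERERERERERERERERERERERERESIiIiIiIiIiIiIiIi"/>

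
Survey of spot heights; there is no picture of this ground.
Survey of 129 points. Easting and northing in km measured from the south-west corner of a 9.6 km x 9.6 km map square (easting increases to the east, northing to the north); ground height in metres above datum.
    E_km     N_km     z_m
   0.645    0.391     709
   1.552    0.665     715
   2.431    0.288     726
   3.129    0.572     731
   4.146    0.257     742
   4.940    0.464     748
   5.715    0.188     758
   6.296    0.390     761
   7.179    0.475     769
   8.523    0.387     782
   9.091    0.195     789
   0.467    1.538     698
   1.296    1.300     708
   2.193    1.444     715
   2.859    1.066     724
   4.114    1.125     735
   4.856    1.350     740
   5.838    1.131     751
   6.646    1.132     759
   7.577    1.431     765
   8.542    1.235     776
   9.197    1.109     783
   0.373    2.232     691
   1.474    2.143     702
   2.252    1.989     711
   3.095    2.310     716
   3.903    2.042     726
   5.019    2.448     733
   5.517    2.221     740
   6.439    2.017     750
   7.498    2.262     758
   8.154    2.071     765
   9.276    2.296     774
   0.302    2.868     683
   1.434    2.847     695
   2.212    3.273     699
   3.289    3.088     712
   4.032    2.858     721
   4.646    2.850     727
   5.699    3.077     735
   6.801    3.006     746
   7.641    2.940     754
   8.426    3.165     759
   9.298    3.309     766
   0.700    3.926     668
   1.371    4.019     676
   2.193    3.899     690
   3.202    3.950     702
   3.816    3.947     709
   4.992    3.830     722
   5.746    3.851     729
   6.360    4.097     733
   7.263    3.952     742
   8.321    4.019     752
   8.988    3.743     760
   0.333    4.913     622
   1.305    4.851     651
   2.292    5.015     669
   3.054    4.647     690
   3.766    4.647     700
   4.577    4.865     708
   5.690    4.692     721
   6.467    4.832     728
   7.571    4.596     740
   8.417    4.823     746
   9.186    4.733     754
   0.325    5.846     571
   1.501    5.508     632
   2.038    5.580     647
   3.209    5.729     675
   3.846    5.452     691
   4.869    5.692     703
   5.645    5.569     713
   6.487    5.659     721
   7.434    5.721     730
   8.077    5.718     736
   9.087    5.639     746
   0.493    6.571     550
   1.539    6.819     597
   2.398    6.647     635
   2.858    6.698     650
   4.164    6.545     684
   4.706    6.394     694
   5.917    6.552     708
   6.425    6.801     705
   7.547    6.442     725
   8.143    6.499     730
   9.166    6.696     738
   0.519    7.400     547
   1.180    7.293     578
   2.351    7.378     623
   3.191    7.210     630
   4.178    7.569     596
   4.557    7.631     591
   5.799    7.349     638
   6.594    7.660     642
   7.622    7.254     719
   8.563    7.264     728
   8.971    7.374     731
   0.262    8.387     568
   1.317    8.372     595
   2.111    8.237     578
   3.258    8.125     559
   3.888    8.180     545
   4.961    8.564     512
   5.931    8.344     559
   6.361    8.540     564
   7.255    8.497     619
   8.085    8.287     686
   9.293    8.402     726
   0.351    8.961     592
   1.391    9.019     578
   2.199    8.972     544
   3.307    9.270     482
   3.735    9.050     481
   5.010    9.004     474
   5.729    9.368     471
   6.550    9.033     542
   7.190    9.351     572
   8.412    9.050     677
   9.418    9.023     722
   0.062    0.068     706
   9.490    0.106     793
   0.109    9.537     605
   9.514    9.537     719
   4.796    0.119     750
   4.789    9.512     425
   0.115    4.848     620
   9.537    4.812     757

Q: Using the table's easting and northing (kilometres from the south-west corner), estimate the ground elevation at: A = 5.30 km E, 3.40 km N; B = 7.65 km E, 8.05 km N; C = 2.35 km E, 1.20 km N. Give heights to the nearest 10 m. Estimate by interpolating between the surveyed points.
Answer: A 730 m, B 670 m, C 720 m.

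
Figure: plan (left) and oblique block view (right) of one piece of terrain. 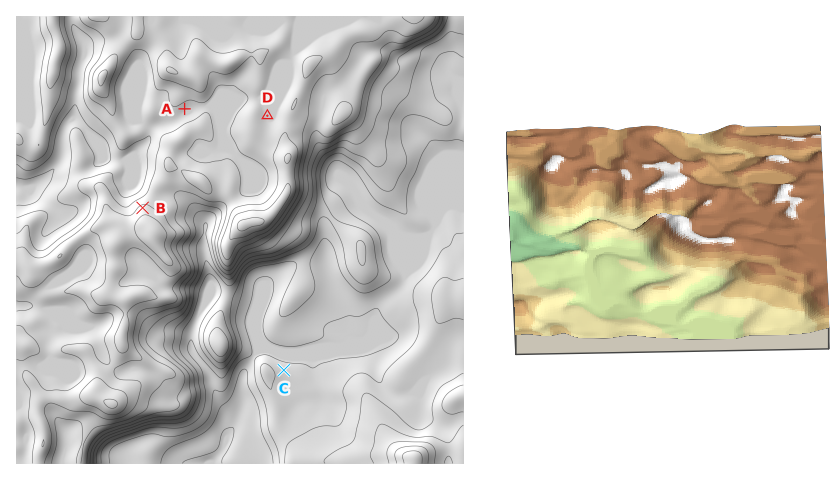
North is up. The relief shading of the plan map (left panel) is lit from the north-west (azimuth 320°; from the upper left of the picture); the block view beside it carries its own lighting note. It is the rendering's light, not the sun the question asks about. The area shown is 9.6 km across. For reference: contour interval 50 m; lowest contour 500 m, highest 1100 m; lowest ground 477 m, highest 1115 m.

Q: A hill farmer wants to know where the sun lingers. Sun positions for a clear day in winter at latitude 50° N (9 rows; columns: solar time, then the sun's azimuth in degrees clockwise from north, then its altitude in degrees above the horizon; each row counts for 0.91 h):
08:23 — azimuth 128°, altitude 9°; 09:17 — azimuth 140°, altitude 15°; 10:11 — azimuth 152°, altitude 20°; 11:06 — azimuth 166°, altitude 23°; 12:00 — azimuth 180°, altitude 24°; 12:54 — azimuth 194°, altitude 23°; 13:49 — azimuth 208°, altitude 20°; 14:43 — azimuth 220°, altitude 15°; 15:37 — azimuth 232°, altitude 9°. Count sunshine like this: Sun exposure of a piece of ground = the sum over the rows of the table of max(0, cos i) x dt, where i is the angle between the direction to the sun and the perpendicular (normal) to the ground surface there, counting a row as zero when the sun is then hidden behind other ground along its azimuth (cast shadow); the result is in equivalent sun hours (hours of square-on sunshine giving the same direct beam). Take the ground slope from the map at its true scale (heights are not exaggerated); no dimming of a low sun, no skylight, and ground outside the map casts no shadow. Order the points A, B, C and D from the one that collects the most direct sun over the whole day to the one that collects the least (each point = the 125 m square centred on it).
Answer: A > D > C > B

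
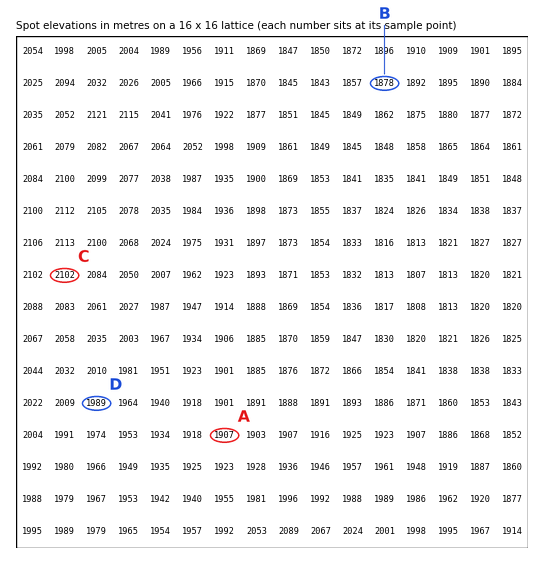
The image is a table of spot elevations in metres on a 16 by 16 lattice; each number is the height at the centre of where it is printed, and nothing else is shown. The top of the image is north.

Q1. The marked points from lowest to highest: B A D C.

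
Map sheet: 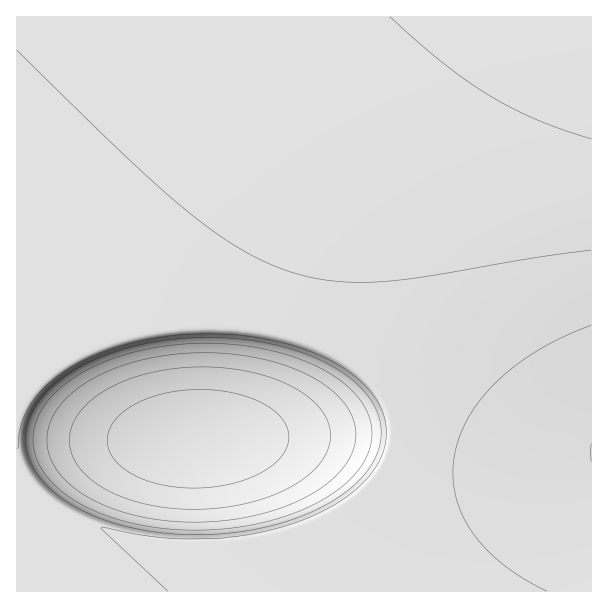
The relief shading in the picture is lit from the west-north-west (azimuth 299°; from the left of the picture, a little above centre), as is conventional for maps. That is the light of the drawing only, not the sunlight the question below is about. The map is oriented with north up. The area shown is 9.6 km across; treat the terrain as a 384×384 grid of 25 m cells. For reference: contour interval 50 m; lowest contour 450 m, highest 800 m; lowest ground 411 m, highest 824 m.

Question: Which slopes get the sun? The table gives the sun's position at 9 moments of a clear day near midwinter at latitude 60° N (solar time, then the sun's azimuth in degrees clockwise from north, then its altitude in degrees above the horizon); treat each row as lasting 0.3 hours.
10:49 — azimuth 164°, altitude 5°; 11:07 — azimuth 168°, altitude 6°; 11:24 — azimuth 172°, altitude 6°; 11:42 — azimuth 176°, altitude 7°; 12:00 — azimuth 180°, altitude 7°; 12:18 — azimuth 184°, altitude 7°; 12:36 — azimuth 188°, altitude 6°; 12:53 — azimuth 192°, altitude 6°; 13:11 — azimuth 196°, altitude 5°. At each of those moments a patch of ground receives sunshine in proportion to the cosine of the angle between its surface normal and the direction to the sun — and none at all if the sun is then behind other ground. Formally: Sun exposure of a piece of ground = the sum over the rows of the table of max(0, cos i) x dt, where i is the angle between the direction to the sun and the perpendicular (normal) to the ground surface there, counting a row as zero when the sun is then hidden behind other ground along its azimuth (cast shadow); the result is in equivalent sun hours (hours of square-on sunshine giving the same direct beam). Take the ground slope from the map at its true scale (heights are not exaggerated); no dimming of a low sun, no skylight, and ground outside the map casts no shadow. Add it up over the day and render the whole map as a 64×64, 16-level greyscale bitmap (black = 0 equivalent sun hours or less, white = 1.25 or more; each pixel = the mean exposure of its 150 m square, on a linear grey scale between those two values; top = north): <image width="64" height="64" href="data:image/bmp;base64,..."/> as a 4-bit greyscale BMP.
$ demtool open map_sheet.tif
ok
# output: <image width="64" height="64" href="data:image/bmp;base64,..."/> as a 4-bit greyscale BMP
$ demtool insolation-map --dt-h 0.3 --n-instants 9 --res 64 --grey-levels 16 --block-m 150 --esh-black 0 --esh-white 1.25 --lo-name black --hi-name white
<image width="64" height="64" href="data:image/bmp;base64,Qk12CAAAAAAAAHYAAAAoAAAAQAAAAEAAAAABAAQAAAAAAAAIAAATCwAAEwsAABAAAAAAAAAAAAAAABEREQAiIiIAMzMzAERERABVVVUAZmZmAHd3dwCIiIgAmZmZAKqqqgC7u7sAzMzMAN3d3QDu7u4A////AEREREREREREREREREREREREREMzMzMzMzMzMzMzMzMzREREREREREREREREREREREREQzMzMzMzMzMzMzMzMzNERERERERERERERERERERERERDMzMzMzMzMzMzMzMzM0REREREREREREREREREREREREMzMzMzMzMzMzMzMzMzREREREREREREREREREREREREQzMzMzMzMzMzMzMzMzNEREREREREQzIiIiMzRERERERDMzMzMzMzMzMzMzMzM0REREREMyEAAAAAAAABIzREREMzMzMzMzMzMzMzMzMzRERERDEAAAAAAAAAAAAAATREQzMzMzMzMzMzMzMzMzNEREQhAAAAAAAAAAAAAAAAATREMzMzMzMzMzMzMzMzM0REMQAAAAAAAAAAAAAAAAAAATRDMzMzMzMzMzMzMzMzREMAAAAAAAAAAAAAAAAAAAAAAkQzMzMzMzMzMzMzMzNEMAAAAAAAAAAAAAAAAAAAAAAAJEMzMzMzMzMzMzMzM0MAAAAAAAAAAAAAAAAAAAAAAAACREMzMzMzMzMzMzMzQQAAAAAAAAAAAAAAAAAAAAAAAAA0REQzMzMzMzMzMzMwAAAAAAAAAAAAAAAAAAAAAAAAABRERERDMzMzMzMzMzAAAAAAAAAAAAAAAAAAAAAAAAAAA0REREREREQzMzMzMQAAAAAAAAAAAAAAAAAAAAAAAAADRERERERERERERERDAAAAAAAAAAAAAAAAAAAAAAAAACNERERERERERERERFZCEAAAAAAAAAAAAAAAAAAAAAACRERERERERERERERESWVDIRAAAAAAAAAAAAAAAAAAEjV0RERERERERERERERIp2VEMyIhERERAAAAARERIjNFaIREREREREREREREREXKh3ZlREMzIiIiIiIzMzREVmebZERERERERERERERERG7KmHd2ZmVVVVVVVVVVZnd4mtpERERERERERERERERER/66mYiId3d3d2d3d3d4iZq+tEREREREREREREREREREbv3LqpmZmIiIiIiJmZmrzvtEREREREREREREREREREREr/7cu6qqqZmZqqqrvN//dERERERERERERERERERERERFv//+3My7u7u8zN7//5REREREREREREREREREVUREREREjv/////+7/////10RERERERERERERERERFVVRERERERERq3///////2mRERERERERERERERERERFVVVERERERERERERFVVVUREREREREREREREREREREREVVVUREREREREREREREREREREREREREREREREREREREVVVVRERERERERERERERERERERERERERERERERERERERVVVVERERERERERERERERERERERERERERERERERERERFVVVUREREREREREREREREREREREREREREREREREREREVVVVRERERERERERERERERERERERERERERERERERERERVVVVEREREREREREREREREREREREREREREREREREREREVVVURERERERERERERERERERERERERERERERERERERERFVVREREREREREREREREREREREREREREREREREREREREVVVERERERERERERERERERERERERERERERERERERERERFVURERERERERERERERERERERERERERERERERERERERERFRERERERERERERERERERERERERERERERERERERERERERERERERERERERERERERERERERERERERERERERERERERERERERERERERERERERERERERERERERERERERERERERERERERERERERERERERERERERERERERERERERERERERERERERERERERERERERERERERERERERERERERERERERERERERERERERERERERERERERERERERERERERERERERERERERERERERERERERERERERERERERERERERERERERERERERERERERERERERERERERERERERERERERERERERERERERERERERERERERERERERERERERERERERERERERERERERERERERERERERERERERERERERERERERERERERERERERERERERERERERERERERERERERERERERERERERERERERERERERERERERERERERERERERERERERERERERERERERERERERERERERERERERERERERERERERERERERERERERERERERERERERERERERERERERERERERERERERERERERERERERERERERERERERERERERERERERERERERERERERERERERERERERERERERERERERERERERERERERERERERERERERERERERERERERERERERERERERERERERERERERERERERERERERERERERERERERERERERERERERERERERERERERERERERERERERERERERERERERERERERERERERERERERERERERERERERERERERERERERERERERERERERERERERERERERERERERERERERERERERERERERERERERERERERERERERERERERERERERERERERERERERERERERERERERERERERERERERERERERERERERERERERERERERERERERERERERERERERERERERERERERERERERERERERERERERERE"/>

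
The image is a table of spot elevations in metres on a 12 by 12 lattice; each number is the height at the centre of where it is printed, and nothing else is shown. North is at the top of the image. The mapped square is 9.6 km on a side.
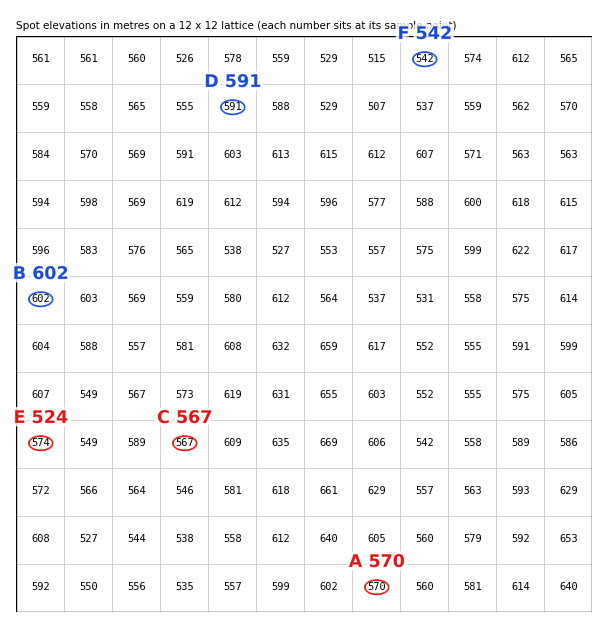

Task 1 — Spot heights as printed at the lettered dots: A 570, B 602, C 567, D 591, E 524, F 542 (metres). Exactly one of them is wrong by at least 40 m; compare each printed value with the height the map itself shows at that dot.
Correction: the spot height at E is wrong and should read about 574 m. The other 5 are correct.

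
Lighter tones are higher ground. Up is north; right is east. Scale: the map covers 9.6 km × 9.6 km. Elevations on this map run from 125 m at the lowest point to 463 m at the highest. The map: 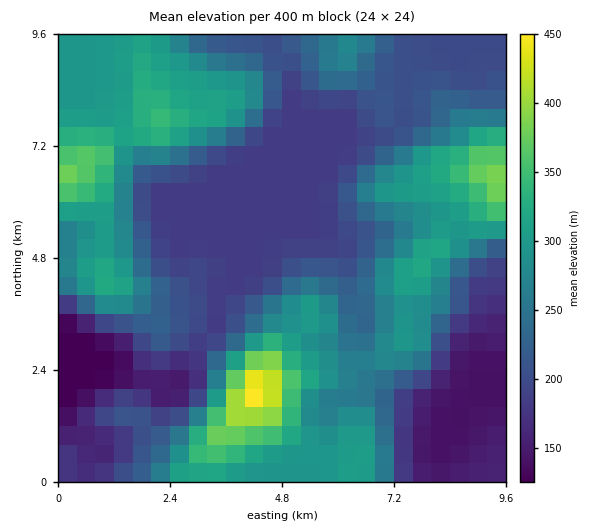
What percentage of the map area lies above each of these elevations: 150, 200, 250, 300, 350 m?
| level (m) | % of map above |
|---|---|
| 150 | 92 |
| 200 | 65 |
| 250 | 43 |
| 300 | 22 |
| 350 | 5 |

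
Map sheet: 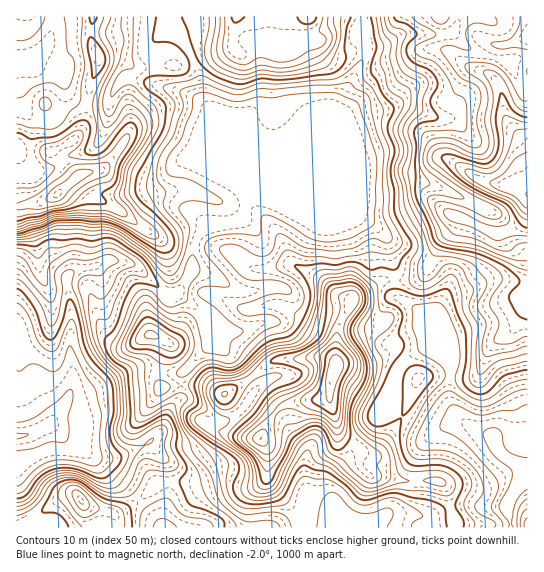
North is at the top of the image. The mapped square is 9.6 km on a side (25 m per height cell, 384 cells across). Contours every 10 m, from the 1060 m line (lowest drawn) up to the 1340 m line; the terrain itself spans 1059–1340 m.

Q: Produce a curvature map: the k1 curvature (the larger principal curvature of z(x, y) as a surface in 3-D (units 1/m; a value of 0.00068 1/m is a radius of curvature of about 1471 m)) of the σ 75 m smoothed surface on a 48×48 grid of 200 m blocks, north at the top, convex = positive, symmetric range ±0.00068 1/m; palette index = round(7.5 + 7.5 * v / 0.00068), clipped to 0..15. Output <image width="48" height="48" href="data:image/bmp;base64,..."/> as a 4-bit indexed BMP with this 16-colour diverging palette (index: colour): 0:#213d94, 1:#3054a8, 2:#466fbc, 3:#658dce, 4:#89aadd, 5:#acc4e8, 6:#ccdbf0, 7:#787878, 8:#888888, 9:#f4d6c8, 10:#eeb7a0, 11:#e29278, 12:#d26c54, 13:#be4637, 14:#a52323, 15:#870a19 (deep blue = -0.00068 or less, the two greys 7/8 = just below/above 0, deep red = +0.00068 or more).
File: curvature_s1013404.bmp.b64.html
<image width="48" height="48" href="data:image/bmp;base64,Qk32BAAAAAAAAHYAAAAoAAAAMAAAADAAAAABAAQAAAAAAIAEAAATCwAAEwsAABAAAAAAAAAAlD0hAKhUMAC8b0YAzo1lAN2qiQDoxKwA8NvMAHh4eACIiIgAyNb0AKC37gB4kuIAVGzSADdGvgAjI6UAGQqHALqHeKd7mHd4h2eKh2mYh3h4iImIm7zdvc3IeszcqHeJmIiah4qYh4iYd4h3qneXjGnbrf7Lu5iImZqrubqIh3m5Zoh4uWiXile87/p4mqmIiIm87cl3h2jLmamaupmZiGi87qiIiaqph3mYz7h3h4rd3d3dy6mJh3iaqoZnmqiIiIhlv8d4h625qpmamZiIh4iJiHZ3ipd4mYdmz8iJusqZuXZ4iIh3iJmId3iZqoiqmIis/rpmjcm8uWZ4iIh4iXeIiIicynd6mc///KuFXezJq4d3iId3iIh3iHeb7oVa39mZzprIbvtliqh3iIh3iJmIiHd3v+ie/amXjrirr/ZGeKl3d4mIiIiIiIh3q+ures2net3Nz9hnd6p3d4qYh4iIh4d3qb2nau7Ieavdz7iYh5uHeJuYdoiIh4dXqaurze7+iIdoz7ipiIqpmryYd4iJh4h5qqmHi9if+Xdln9q6h4mqmayXd4iJh4mbmYmpiqZH3+3br+3KmImIh52nh4iKiJnd2nnLqHd4m+7u3tuoiYh4d4u5mIisiJvK797sqHeIipZnfviHeJh3d4q7qXith42XjeyamHh3iHVoffdYmYd3d3mZmXedh613jNmJmIiIh3d4mvt4qod3eImIiHedh8uIjNh5mIiruqqHqs+6mpd3eaqYiHesiNmIi8dXmZqYiZhmjM/qZ4iHiJmZmHjLmsl3m6mYmpiIiHdnv97bmJqoh4iImIrZaaiJqIrJiIiJmIib242Zqpq5d4h3iIq5Z4eIh4zZaIiaqrvLqHuXiIm6d4h3mWqZh5hmdp3ZiJqpiIqYh3iYiIi6h3eLyYqHlolmiN7aiaqYd5p3d3eJd3asuqrLhsmGh4lln/66iIiIiKl3d3eJh4eLuqvLqdqld4h6/8qJh3iHipiHd3d4iIh6us2pq+/7vN3v+oh3iIiImYiId3d4mZid7bhmjb3/7Mzdl4h3iJmYiIh3eHd3eJneqIh3nZmt6XeqdnmZmZiIiId4h3d4d4y5iIre64Z5zrm8h4iIiIiId3d4iId4iKuYie/9qId4jO/rZ5d3iHeHd4h4iId3irqpv/2qqJiZionvh4d3eHd3d3iHiId3iInN7qd5qam8uoaf6Id4iHh3eIh4iIiHZ3m8uWVpqKmYvqh8/JiIiHh3iIiId3d4iJvKmHZqqZd2e8mJ7bmId4h4iIiHd3d4q7uoiIiLu4iIebp326qIiHiHeIh3d3eIiJqYh4mdyIipiLpoyZqph3iIeIh3d3d4iHipmIeOpYmpeMx4uHiId3iZeId3d3h3mYiZmHaPhoiIeL53qXiIh4iZZ4iHeIiYmXeImHbOh4d4d5+niZmqqZiaiJmZmpiZiZiIiazqiId4h47KmZmqmaq8u8y5mqmJmamYm7qYeIiIh5+5h3iIiau6qqq7qYmHibu6qYiId4iHiL6Jh3iIiJuXiHiJy5iHiKqpmIqqqomIeLxoiHd3h3unh4iJq5d4qomJh5mHeomIh62Ih4d4d3q4iIibqIiIrJmamIh3eQ=="/>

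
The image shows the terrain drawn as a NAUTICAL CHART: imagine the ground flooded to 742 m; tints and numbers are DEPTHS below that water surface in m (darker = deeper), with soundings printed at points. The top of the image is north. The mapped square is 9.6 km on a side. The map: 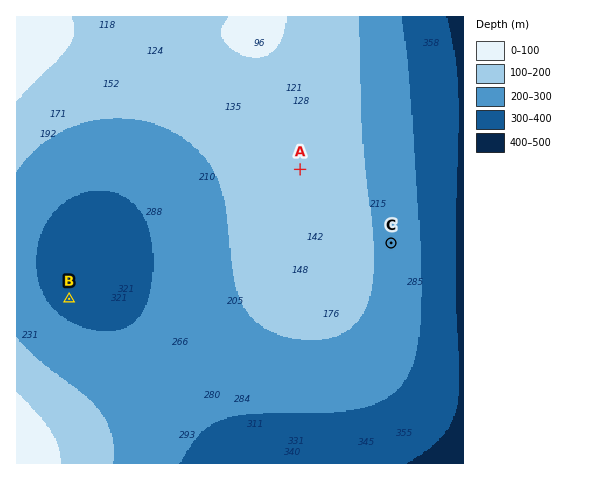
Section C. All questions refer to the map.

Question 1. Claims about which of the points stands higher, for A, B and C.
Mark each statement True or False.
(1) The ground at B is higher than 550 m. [False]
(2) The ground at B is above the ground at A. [False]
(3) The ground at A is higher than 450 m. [True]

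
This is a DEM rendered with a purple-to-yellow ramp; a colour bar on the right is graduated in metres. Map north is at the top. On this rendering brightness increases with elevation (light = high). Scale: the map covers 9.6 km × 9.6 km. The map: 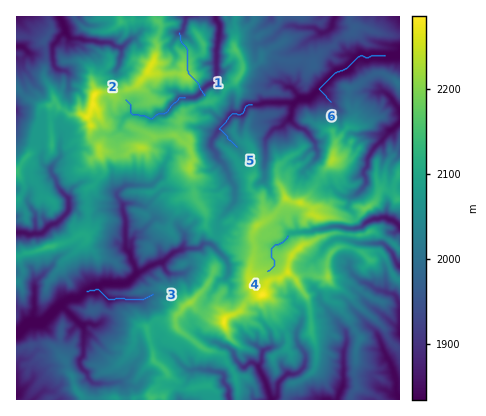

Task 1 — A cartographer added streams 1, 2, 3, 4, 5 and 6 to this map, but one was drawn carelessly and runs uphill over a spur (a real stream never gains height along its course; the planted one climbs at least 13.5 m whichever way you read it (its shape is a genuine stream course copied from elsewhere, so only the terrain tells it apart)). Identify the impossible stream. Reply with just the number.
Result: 1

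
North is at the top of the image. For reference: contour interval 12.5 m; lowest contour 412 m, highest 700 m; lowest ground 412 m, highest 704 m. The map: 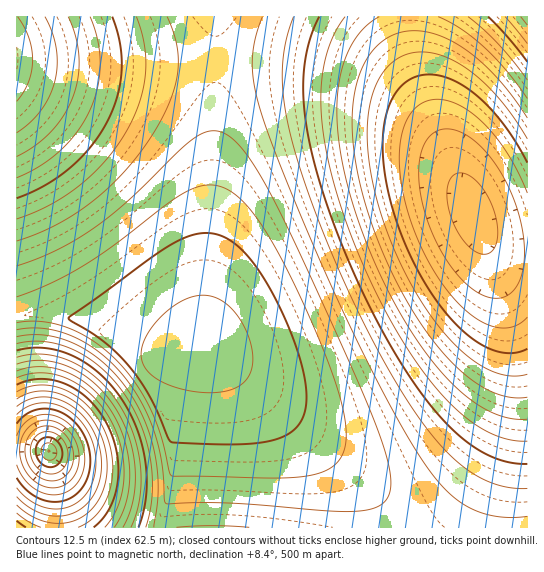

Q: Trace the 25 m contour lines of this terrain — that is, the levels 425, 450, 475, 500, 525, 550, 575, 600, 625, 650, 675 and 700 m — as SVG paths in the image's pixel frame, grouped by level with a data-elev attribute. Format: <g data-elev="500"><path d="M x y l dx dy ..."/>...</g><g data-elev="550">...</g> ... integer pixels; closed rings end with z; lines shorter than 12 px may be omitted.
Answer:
<g data-elev="425"><path d="M47 460l-4-3-2-7 3-5 5-2 6 3 2 7-3 6z"/></g><g data-elev="450"><path d="M51 474l-6-1-7-5-5-6-2-8 0-8 2-7 5-5 7-2 8 0 6 4 6 7 3 8 0 8-4 8-6 5z"/></g><g data-elev="475"><path d="M49 488l-11-4-9-9-7-10-2-12 1-12 5-11 8-7 11-3 12 2 11 8 8 12 3 13-1 14-7 11-10 7z"/></g><g data-elev="500"><path d="M17 424l9-10 11-4 12-1 13 4 11 8 10 12 5 13 2 15-2 14-5 12-9 9-12 5-12 1-13-5-11-7-9-12"/></g><g data-elev="525"><path d="M17 407l12-7 14-3 15 2 14 7 12 11 10 14 5 16 3 18-2 16-7 14-10 12-12 7-13 2-15-2-14-7-12-10"/><path d="M482 254l-9-4-9-9-9-14-5-13-3-15 0-12 4-9 6-5 9 1 11 7 10 14 7 16 4 18-2 14-5 9-4 2z"/></g><g data-elev="550"><path d="M41 527l-12-5-12-9"/><path d="M17 392l12-5 12-2 13 1 12 4 12 7 11 10 9 11 7 13 5 15 2 15 1 14-3 14-5 13-7 11-9 9-11 5"/><path d="M527 317l-9 8-11 3-12-1-13-5-13-9-14-13-12-15-12-18-10-21-9-21-7-23-4-21-2-20 1-19 4-15 6-13 11-10 13-5 16 2 17 9 18 14 16 19 14 24 12 26"/></g><g data-elev="575"><path d="M17 378l12-4 12-1 13 1 12 4 12 6 12 9 10 12 9 12 7 14 5 15 3 16 0 15-2 14-3 14-6 12-8 10"/><path d="M527 374l-13 2-13-2-15-6-15-9-14-13-15-16-15-19-13-22-13-25-12-26-9-27-7-25-4-24-2-23 1-21 3-19 10-23 6-9 8-7 10-5 9-2 11-1 12 2 22 10 24 18 23 25 21 32"/><path d="M18 17l11 21 4 23-5 21-5 10-6 9"/></g><g data-elev="600"><path d="M527 419l-20-1-21-8-21-15-23-22-23-29-21-34-19-39-17-40-12-37-9-36-4-33 0-30 5-26 9-23 12-17 16-12"/><path d="M17 364l13-3 13-1 14 3 13 4 12 7 12 9 11 11 10 13 8 15 6 15 4 16 2 16 0 16-2 16-4 14-6 12"/><path d="M68 17l8 20 3 20-1 20-5 20-9 18-13 16-16 14-18 11"/><path d="M438 17l23 12 23 18 22 23 21 28"/></g><g data-elev="625"><path d="M527 464l-20-2-21-8-21-14-20-18-22-26-21-31-22-38-20-41-19-43-16-44-12-40-7-36-3-30 2-28 5-26 9-22"/><path d="M17 350l13-2 15 0 14 3 14 5 13 7 13 10 11 11 11 14 9 15 7 16 8 33 2 17-1 18-3 16-5 14"/><path d="M112 17l8 26 2 27-5 27-10 25-16 24-21 22-25 17-28 13"/><path d="M488 17l21 21 18 24"/></g><g data-elev="650"><path d="M176 527l35-1 38 1"/><path d="M527 516l-20 1-20-2-18-8-16-11-15-15-15-19-38-65-33-67-32-69-36-86-22-58-7-30-3-24 3-22 7-24"/><path d="M17 337l13-2 15 0 14 3 15 5 15 9 13 9 13 13 11 13 10 16 8 16 11 35 3 36-4 37"/><path d="M167 17l7 16 3 14 1 14-1 14-3 15-6 16-19 35-28 34-31 28-35 22-38 16"/></g><g data-elev="675"><path d="M17 323l25-1 25 6 26 13 22 18 20 23 15 27 11 26 8 35 2 6 99 2 33-1 15-3 11-5 9-7 5-9 3-10 0-10-4-28-12-39-21-51-24-50-22-37-18-25-10-8-9-6-9-3-10-1-10 2-11 5-17 11-52 40-31 21-35 19-34 14"/></g><g data-elev="700"><path d="M207 393l20-2 15-7 8-11 3-18-6-22-13-22-8-7-8-5-8-3-9-1-10 2-10 5-20 15-15 20-4 9-1 9 1 7 4 7 14 12 21 8z"/></g>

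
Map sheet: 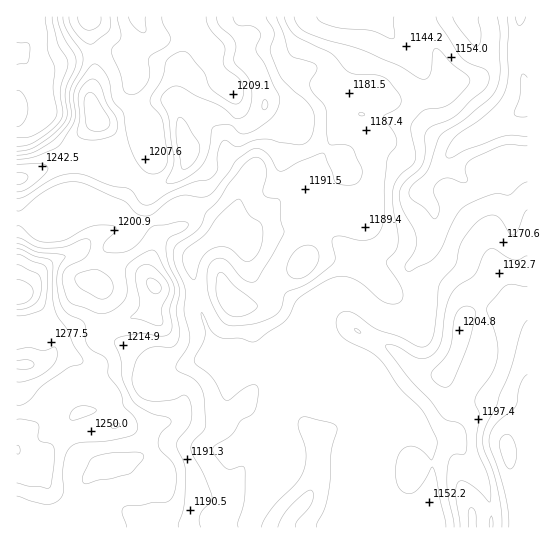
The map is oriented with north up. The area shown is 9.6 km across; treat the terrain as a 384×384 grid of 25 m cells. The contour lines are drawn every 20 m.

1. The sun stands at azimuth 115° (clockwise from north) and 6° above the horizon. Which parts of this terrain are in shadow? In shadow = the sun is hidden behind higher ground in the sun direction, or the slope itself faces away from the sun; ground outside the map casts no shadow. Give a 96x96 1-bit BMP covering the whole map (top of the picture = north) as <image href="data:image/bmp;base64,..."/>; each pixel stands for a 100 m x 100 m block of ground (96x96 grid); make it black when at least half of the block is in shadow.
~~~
<image width="96" height="96" href="data:image/bmp;base64,Qk2+BAAAAAAAAD4AAAAoAAAAYAAAAGAAAAABAAEAAAAAAIAEAAATCwAAEwsAAAIAAAAAAAAA////AAAAAAAAAAAAAAAAAAAAcDgAAAAAAAAAAAAA8HgAAAAAAAAAAAAB8HAAAAAAAAAAAAAB4HAAAAAAAAAAAAAB4HAAAAAAAAAAAAAB4HAAAAAAAAAAAAABwPAAAAAAAAAAAAABwPAAAAAAAAAAAAABweAAAAAAAAAAAAABgeAAAAAAAAAAAAAAAeAAAAAAAAAAAAAAA+AAAAAAAAAAAAAAA+AAAAAAAAAAAAAAA8AAAAAAAAAAAAAAB4AAAAAAAAAAAAAAD4AAAAAAAAAAAAAAD4AAAAAAAAAAAAAAH8AAAAAAAAAAAAAAH8AAAAAAAAAAAAAAH8AAAAAAAAAAAAAAD8AAAAAAAAAAAAAAAYAAAAAAAAAAAAAAAAAAAAAAAAAAAAAAAAAAAAAAAAAAAAAAAAAAAAAAAAAAAAAAAAAAAAAAAAAAAAAAAAAAAAAAAAAAAAAAAAAAAAAAAAAAAAAAAAAAAAAAAAAAAAAAAAAAAAAAAAAAAAAAAAAAAAAAAAAAAAAAAAAAAAAAAAAAAAAAAAAAAAAAAAAAAAAHAAAAAAAAAAAAAAAHgAAAAAAAAAAAAAAHgAAAAAAAAAAAAAAHgAAAAAAAAAAAAAAHgAAAAAAAAAAAAAAHgAAAAAAAAAAAAAAHgAAAAAAAAAAAAAAHgAAAAAAAAAAAAAADgAAAAAAAAAAAAAADgAAAAAAACAAAAAAAAAAAAAAAGAAAAAAAAAAAAAAAGAAAAAAAAAAAAAAAOAAAAAAAAAAAAAAAOAAAAAAAAAAAAAIAOAAAAAAAAAAAAAAAOAAAAAAAAAAAAAAAMAAAAAAAAAAAAAAAAAAAAAAAAAAAQAAAAAAAAAAAAAAA8AAAAAAAAAAAAAAA8AAAAAAAAAAAAAAAAAAAAAAAAAAAAAAAAAAAAAAAAAAAAAAAAAAAAAAAAAAAAAAAAAAAAAAAAAAAAAAAAAAAAAAAAAAAAAAAAAAAAAAAAAAAAAAAAAAAAAAAAAAAAAAAAAAAAAAAAAAAAAAAAAAAAAAAAAAAAAAAAAAAAAAAAAAAAAAAAAAAAAAAAAAAAAAAAAAcAAAAAAAAAAAAAAA8AAAAAAAAAAAAAAA+AAAAAAAAAADwAAA+AAAAAAAAAAD8AAA+AAAAAAAAAAD+AAA+AAAAAAAAAAD/gAB+AAAAAAAAAAD/wAB+AAAAAAAAAAD/8AB8AAAAAAAAAAB/+AB8AAAAAAAAAAA/+AB8AAAAAAAAAAA//AA4AAAAAAAAAAA//AAAAAAAAAAAAAA/+AAAABgAAAAAAAA/+AAAADgAAAAAAAA/+ADgADgAAAAAAAA/+ADwADgAAAAAAAB/+ADgADAAAAAAAAB//AAAAAAAAAAAAAB//AAAAAAAAAAAAAB//AAAAAAAAAAAAAA/+AAAAAAAAAAAAAAf+AAAAQAAAAAAAAAAAAAAAQAAAAAAAAAAAAAAAAAAAAAAAAAAAAAAAAAAAAAAAAADwAAAAAAAAAAAAAAHwAAAAAAAAAAAAAAPwAAAAAAAAAAAAAAP4AAAAAAAAAAAAAA="/>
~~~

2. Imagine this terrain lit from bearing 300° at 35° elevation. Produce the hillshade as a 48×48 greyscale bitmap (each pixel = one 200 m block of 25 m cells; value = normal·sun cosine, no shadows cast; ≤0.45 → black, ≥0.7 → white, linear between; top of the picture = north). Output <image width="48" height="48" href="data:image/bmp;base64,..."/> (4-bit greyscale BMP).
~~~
<image width="48" height="48" href="data:image/bmp;base64,Qk32BAAAAAAAAHYAAAAoAAAAMAAAADAAAAABAAQAAAAAAIAEAAATCwAAEwsAABAAAAAAAAAAAAAAABEREQAiIiIAMzMzAERERABVVVUAZmZmAHd3dwCIiIgAmZmZAKqqqgC7u7sAzMzMAN3d3QDu7u4A////AHd4iIh2VmZlVWZnm6hUVneIiHd5vJWMuXdmeIh2ZnZUVmZWirl0RWeIiHeJvJaMuXdlV5h2Z3ZUVmZVebuWRGeIiHd6y5ebqWZlRomId3dTVndlaKu4VGeImHZ6yoisqWZURXiIiIdTRnd1Z5q5ZWd4mYZquom7mHdTNWeIiZhkVmeGV4mqdWd4mpZpqYrLh3dkNWZ3eIhlVmeIZnipdWd4mqd5qZu6dmd2RVVVZnZURWZ4hniZdVZ4iqiJmbzKdmZ3d3ZUVVVURVVWd3iZdlZ3iZmZmb3ah3dmeImGVWZURGZmZ4mZh3ZneImZiK3bmIh2Z4mYZnh2RGd2VnmYiId3d4iZd5vMqWZ3Znd3Z4mHVFeHZXmYiIiHd4iYd5mrqlVXd3dlRYmYZVeIZWiIeIiIiIiId5qqqlRFd3dkNXmYdmeIdmeId4iIiZmIZoqrulQzV3ZURGeHd3eIh2eId4iImZmYdnmru3dURnZURGdlZ3d4h3eId3eImYmqhmiaqpmHVWdmVVZTNWd3dmd4h3d4mHi8p2eaqpmYZVZ2ZVVDNWZmZWZ4iId4iHisuGeJqYiIZWZ2ZmUzRndVVEVomZh3iIisuWeJmVZmZ3iZd2QiV5hURDRXmqh3d3isyXeJmRI0V4irqXQSWKl1VTNGiZh3dlecyoiJmSEBN4ibuoQAWbp2d1M0aIiIdVabupiJmWQAJniKu5UBWrl3iHUyNXeIdWeKupmZiIcgFXeKu5Uje7homYdSJGeIdXiZqqmYiIhiE1eJu4Qki7hoqqqENGd3ZWiaqqmYiHiZdTV5u5Qjerh4q6unVWd3ZVaaqpmIiHibymRnm6UiR5l4mqqoZmdmVVV6uqmHiXeJrKdmeahTI2iImpmZh3dmVVVpuqmHiXd4iamHd4iHQkaIiZh4iHd2RFZpqqmHiVZ3eIiIh1V4dDV4iJh3eIh2Q1Z5qqqYiSNXd3d4iFI2ZTNoh4mHZ3h2MkeJmaqYmgAkZ3d3iXQjVTJYqHiYd3d2MSaZiJmZmjISRXd3eJliNTEmqnaIiHZlQhN5mIiImZdUVnd3d4vHI0MTioVniIdmVCE3mZh3iNyod3d4dnvaQjUyaYZWeIdmZlIUirqYiO/sl2ZnZnvbYzVTR4dVaId2ZlQjWKu6mb3/2nVEVovaZUV0RndlV4h3dlRDNXmrqWjf/qYyRovJZmaHRGh1RXiIdlRDIkZ5mTWd/9hDRoq5Z3eJdEeGRWeIdlVVMiNGeEWM/9dFeJqXeIebpjZ2Vmd3dlVmUyI0Z2aM/8Y1iruXd3ect1ZmZ3d4d2Z3ZDMiRnec/9dEebyodmebplZmZ3eId3eIdlQiRYib3+lVaKuodniJhVZ2VniIh3eJh3ZCNYiZvdlmeKuod4qYZVeHZniIiIiYd3hjRYmqq6dmeJu5d5uoZFZ4h3iIiImYZnh0RnmrqoVFZ5qpiImoVEZ4iIiIiImHZnh0R2isynQ0V5mYiZiIZTRniIiIiIiGZnh0R2e9ynQjaJmHipd4dTRniIiIiIh2Z4h0Rg=="/>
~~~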